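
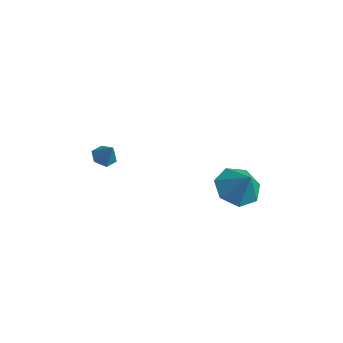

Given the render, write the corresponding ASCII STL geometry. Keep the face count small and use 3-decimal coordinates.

solid 
facet normal -0.550 -0.023 -0.835
outer loop
vertex -1.71 0.814 -3.096
vertex -2.121 0.478 -2.816
vertex -2.164 1.076 -2.804
endloop
endfacet
facet normal 0.564 0.812 0.149
outer loop
vertex -1.71 0.814 -3.096
vertex -2.164 1.076 -2.804
vertex -1.559 0.502 -1.964
endloop
endfacet
facet normal -0.550 -0.023 -0.835
outer loop
vertex -2.164 1.076 -2.804
vertex -2.121 0.478 -2.816
vertex -2.575 0.74 -2.524
endloop
endfacet
facet normal -0.177 0.749 0.639
outer loop
vertex -2.164 1.076 -2.804
vertex -2.575 0.74 -2.524
vertex -1.559 0.502 -1.964
endloop
endfacet
facet normal -0.551 -0.025 -0.834
outer loop
vertex -2.575 0.74 -2.524
vertex -2.121 0.478 -2.816
vertex -2.531 0.142 -2.535
endloop
endfacet
facet normal -0.491 -0.052 0.869
outer loop
vertex -2.575 0.74 -2.524
vertex -2.531 0.142 -2.535
vertex -1.559 0.502 -1.964
endloop
endfacet
facet normal -0.552 -0.024 -0.834
outer loop
vertex -2.531 0.142 -2.535
vertex -2.121 0.478 -2.816
vertex -2.078 -0.12 -2.827
endloop
endfacet
facet normal -0.065 -0.791 0.609
outer loop
vertex -2.531 0.142 -2.535
vertex -2.078 -0.12 -2.827
vertex -1.559 0.502 -1.964
endloop
endfacet
facet normal -0.551 -0.024 -0.834
outer loop
vertex -2.078 -0.12 -2.827
vertex -2.121 0.478 -2.816
vertex -1.667 0.216 -3.108
endloop
endfacet
facet normal 0.676 -0.728 0.118
outer loop
vertex -2.078 -0.12 -2.827
vertex -1.667 0.216 -3.108
vertex -1.559 0.502 -1.964
endloop
endfacet
facet normal -0.550 -0.023 -0.835
outer loop
vertex -1.667 0.216 -3.108
vertex -2.121 0.478 -2.816
vertex -1.71 0.814 -3.096
endloop
endfacet
facet normal 0.991 0.074 -0.112
outer loop
vertex -1.667 0.216 -3.108
vertex -1.71 0.814 -3.096
vertex -1.559 0.502 -1.964
endloop
endfacet
facet normal -0.592 0.047 -0.805
outer loop
vertex 4.255 2.17 -3.297
vertex 3.567 2.752 -2.757
vertex 4.382 3.072 -3.338
endloop
endfacet
facet normal 0.990 -0.141 -0.027
outer loop
vertex 4.255 2.17 -3.297
vertex 4.382 3.072 -3.338
vertex 4.373 2.688 -1.663
endloop
endfacet
facet normal -0.592 0.047 -0.805
outer loop
vertex 4.382 3.072 -3.338
vertex 3.567 2.752 -2.757
vertex 3.895 3.732 -2.941
endloop
endfacet
facet normal 0.833 0.538 0.128
outer loop
vertex 4.382 3.072 -3.338
vertex 3.895 3.732 -2.941
vertex 4.373 2.688 -1.663
endloop
endfacet
facet normal -0.592 0.047 -0.804
outer loop
vertex 3.895 3.732 -2.941
vertex 3.567 2.752 -2.757
vertex 3.162 3.654 -2.406
endloop
endfacet
facet normal 0.304 0.790 0.532
outer loop
vertex 3.895 3.732 -2.941
vertex 3.162 3.654 -2.406
vertex 4.373 2.688 -1.663
endloop
endfacet
facet normal -0.592 0.047 -0.804
outer loop
vertex 3.162 3.654 -2.406
vertex 3.567 2.752 -2.757
vertex 2.734 2.897 -2.135
endloop
endfacet
facet normal -0.199 0.428 0.881
outer loop
vertex 3.162 3.654 -2.406
vertex 2.734 2.897 -2.135
vertex 4.373 2.688 -1.663
endloop
endfacet
facet normal -0.592 0.047 -0.804
outer loop
vertex 2.734 2.897 -2.135
vertex 3.567 2.752 -2.757
vertex 2.934 2.03 -2.333
endloop
endfacet
facet normal -0.298 -0.277 0.913
outer loop
vertex 2.734 2.897 -2.135
vertex 2.934 2.03 -2.333
vertex 4.373 2.688 -1.663
endloop
endfacet
facet normal -0.592 0.047 -0.805
outer loop
vertex 2.934 2.03 -2.333
vertex 3.567 2.752 -2.757
vertex 3.611 1.707 -2.85
endloop
endfacet
facet normal 0.082 -0.793 0.603
outer loop
vertex 2.934 2.03 -2.333
vertex 3.611 1.707 -2.85
vertex 4.373 2.688 -1.663
endloop
endfacet
facet normal -0.592 0.047 -0.805
outer loop
vertex 3.611 1.707 -2.85
vertex 3.567 2.752 -2.757
vertex 4.255 2.17 -3.297
endloop
endfacet
facet normal 0.655 -0.733 0.185
outer loop
vertex 3.611 1.707 -2.85
vertex 4.255 2.17 -3.297
vertex 4.373 2.688 -1.663
endloop
endfacet

endsolid


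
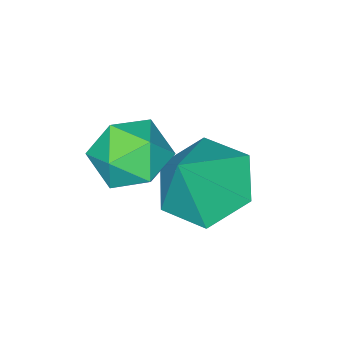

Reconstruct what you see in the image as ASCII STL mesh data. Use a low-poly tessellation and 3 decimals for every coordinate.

solid 
facet normal -0.735 0.389 -0.556
outer loop
vertex 0.828 -1.19 0.727
vertex 0.297 -1.719 1.059
vertex 0.419 -0.988 1.409
endloop
endfacet
facet normal -0.241 0.882 -0.406
outer loop
vertex 0.828 -1.19 0.727
vertex 0.419 -0.988 1.409
vertex 1.215 -0.803 1.338
endloop
endfacet
facet normal 0.387 0.648 -0.656
outer loop
vertex 0.828 -1.19 0.727
vertex 1.215 -0.803 1.338
vertex 1.585 -1.421 0.945
endloop
endfacet
facet normal 0.280 0.011 -0.960
outer loop
vertex 0.828 -1.19 0.727
vertex 1.585 -1.421 0.945
vertex 1.017 -1.987 0.773
endloop
endfacet
facet normal -0.413 -0.150 -0.899
outer loop
vertex 0.828 -1.19 0.727
vertex 1.017 -1.987 0.773
vertex 0.297 -1.719 1.059
endloop
endfacet
facet normal -0.190 0.934 0.304
outer loop
vertex 1.215 -0.803 1.338
vertex 0.419 -0.988 1.409
vertex 0.923 -1.093 2.047
endloop
endfacet
facet normal -0.989 0.136 0.060
outer loop
vertex 0.419 -0.988 1.409
vertex 0.297 -1.719 1.059
vertex 0.355 -1.659 1.875
endloop
endfacet
facet normal -0.469 -0.733 -0.493
outer loop
vertex 0.297 -1.719 1.059
vertex 1.017 -1.987 0.773
vertex 0.725 -2.277 1.482
endloop
endfacet
facet normal 0.651 -0.474 -0.593
outer loop
vertex 1.017 -1.987 0.773
vertex 1.585 -1.421 0.945
vertex 1.521 -2.092 1.411
endloop
endfacet
facet normal 0.825 0.557 -0.100
outer loop
vertex 1.585 -1.421 0.945
vertex 1.215 -0.803 1.338
vertex 1.643 -1.361 1.761
endloop
endfacet
facet normal -0.280 -0.011 0.960
outer loop
vertex 1.112 -1.89 2.093
vertex 0.923 -1.093 2.047
vertex 0.355 -1.659 1.875
endloop
endfacet
facet normal -0.387 -0.648 0.656
outer loop
vertex 1.112 -1.89 2.093
vertex 0.355 -1.659 1.875
vertex 0.725 -2.277 1.482
endloop
endfacet
facet normal 0.241 -0.882 0.406
outer loop
vertex 1.112 -1.89 2.093
vertex 0.725 -2.277 1.482
vertex 1.521 -2.092 1.411
endloop
endfacet
facet normal 0.735 -0.389 0.556
outer loop
vertex 1.112 -1.89 2.093
vertex 1.521 -2.092 1.411
vertex 1.643 -1.361 1.761
endloop
endfacet
facet normal 0.413 0.150 0.899
outer loop
vertex 1.112 -1.89 2.093
vertex 1.643 -1.361 1.761
vertex 0.923 -1.093 2.047
endloop
endfacet
facet normal -0.651 0.474 0.593
outer loop
vertex 0.355 -1.659 1.875
vertex 0.923 -1.093 2.047
vertex 0.419 -0.988 1.409
endloop
endfacet
facet normal -0.825 -0.557 0.100
outer loop
vertex 0.725 -2.277 1.482
vertex 0.355 -1.659 1.875
vertex 0.297 -1.719 1.059
endloop
endfacet
facet normal 0.190 -0.934 -0.304
outer loop
vertex 1.521 -2.092 1.411
vertex 0.725 -2.277 1.482
vertex 1.017 -1.987 0.773
endloop
endfacet
facet normal 0.989 -0.136 -0.060
outer loop
vertex 1.643 -1.361 1.761
vertex 1.521 -2.092 1.411
vertex 1.585 -1.421 0.945
endloop
endfacet
facet normal 0.469 0.733 0.493
outer loop
vertex 0.923 -1.093 2.047
vertex 1.643 -1.361 1.761
vertex 1.215 -0.803 1.338
endloop
endfacet
facet normal -0.548 -0.054 -0.835
outer loop
vertex 0.088 -0.536 -0.79
vertex -0.534 -1.178 -0.341
vertex -0.708 -0.195 -0.29
endloop
endfacet
facet normal 0.504 0.832 0.234
outer loop
vertex 0.088 -0.536 -0.79
vertex -0.708 -0.195 -0.29
vertex 0.254 -1.102 0.861
endloop
endfacet
facet normal -0.547 -0.053 -0.836
outer loop
vertex -0.708 -0.195 -0.29
vertex -0.534 -1.178 -0.341
vertex -1.33 -0.837 0.158
endloop
endfacet
facet normal -0.198 0.683 0.703
outer loop
vertex -0.708 -0.195 -0.29
vertex -1.33 -0.837 0.158
vertex 0.254 -1.102 0.861
endloop
endfacet
facet normal -0.547 -0.053 -0.836
outer loop
vertex -1.33 -0.837 0.158
vertex -0.534 -1.178 -0.341
vertex -1.156 -1.82 0.107
endloop
endfacet
facet normal -0.420 -0.121 0.900
outer loop
vertex -1.33 -0.837 0.158
vertex -1.156 -1.82 0.107
vertex 0.254 -1.102 0.861
endloop
endfacet
facet normal -0.547 -0.053 -0.835
outer loop
vertex -1.156 -1.82 0.107
vertex -0.534 -1.178 -0.341
vertex -0.36 -2.162 -0.393
endloop
endfacet
facet normal 0.060 -0.777 0.627
outer loop
vertex -1.156 -1.82 0.107
vertex -0.36 -2.162 -0.393
vertex 0.254 -1.102 0.861
endloop
endfacet
facet normal -0.547 -0.053 -0.835
outer loop
vertex -0.36 -2.162 -0.393
vertex -0.534 -1.178 -0.341
vertex 0.262 -1.52 -0.841
endloop
endfacet
facet normal 0.762 -0.628 0.158
outer loop
vertex -0.36 -2.162 -0.393
vertex 0.262 -1.52 -0.841
vertex 0.254 -1.102 0.861
endloop
endfacet
facet normal -0.548 -0.054 -0.835
outer loop
vertex 0.262 -1.52 -0.841
vertex -0.534 -1.178 -0.341
vertex 0.088 -0.536 -0.79
endloop
endfacet
facet normal 0.984 0.176 -0.039
outer loop
vertex 0.262 -1.52 -0.841
vertex 0.088 -0.536 -0.79
vertex 0.254 -1.102 0.861
endloop
endfacet

endsolid


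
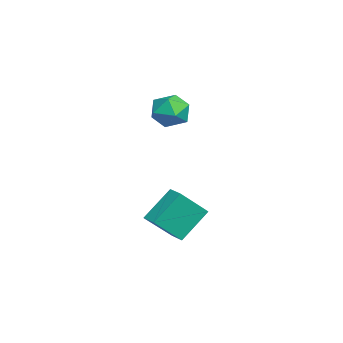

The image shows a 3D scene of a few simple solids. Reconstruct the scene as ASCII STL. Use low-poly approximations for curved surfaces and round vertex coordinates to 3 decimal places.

solid 
facet normal -0.908 0.322 0.269
outer loop
vertex -2.072 2.554 2.528
vertex -2.421 1.519 2.59
vertex -1.988 2.004 3.469
endloop
endfacet
facet normal -0.402 0.774 0.489
outer loop
vertex -2.072 2.554 2.528
vertex -1.988 2.004 3.469
vertex -1.166 2.642 3.134
endloop
endfacet
facet normal -0.040 0.996 -0.085
outer loop
vertex -2.072 2.554 2.528
vertex -1.166 2.642 3.134
vertex -1.09 2.552 2.046
endloop
endfacet
facet normal -0.322 0.679 -0.659
outer loop
vertex -2.072 2.554 2.528
vertex -1.09 2.552 2.046
vertex -1.866 1.858 1.71
endloop
endfacet
facet normal -0.859 0.263 -0.440
outer loop
vertex -2.072 2.554 2.528
vertex -1.866 1.858 1.71
vertex -2.421 1.519 2.59
endloop
endfacet
facet normal 0.048 0.415 0.909
outer loop
vertex -1.166 2.642 3.134
vertex -1.988 2.004 3.469
vertex -0.954 1.662 3.57
endloop
endfacet
facet normal -0.770 -0.317 0.554
outer loop
vertex -1.988 2.004 3.469
vertex -2.421 1.519 2.59
vertex -1.73 0.968 3.234
endloop
endfacet
facet normal -0.690 -0.414 -0.594
outer loop
vertex -2.421 1.519 2.59
vertex -1.866 1.858 1.71
vertex -1.654 0.878 2.146
endloop
endfacet
facet normal 0.179 0.260 -0.949
outer loop
vertex -1.866 1.858 1.71
vertex -1.09 2.552 2.046
vertex -0.832 1.516 1.811
endloop
endfacet
facet normal 0.634 0.773 -0.020
outer loop
vertex -1.09 2.552 2.046
vertex -1.166 2.642 3.134
vertex -0.399 2.001 2.69
endloop
endfacet
facet normal 0.322 -0.679 0.659
outer loop
vertex -0.748 0.966 2.752
vertex -0.954 1.662 3.57
vertex -1.73 0.968 3.234
endloop
endfacet
facet normal 0.040 -0.996 0.085
outer loop
vertex -0.748 0.966 2.752
vertex -1.73 0.968 3.234
vertex -1.654 0.878 2.146
endloop
endfacet
facet normal 0.402 -0.774 -0.489
outer loop
vertex -0.748 0.966 2.752
vertex -1.654 0.878 2.146
vertex -0.832 1.516 1.811
endloop
endfacet
facet normal 0.908 -0.322 -0.269
outer loop
vertex -0.748 0.966 2.752
vertex -0.832 1.516 1.811
vertex -0.399 2.001 2.69
endloop
endfacet
facet normal 0.859 -0.263 0.440
outer loop
vertex -0.748 0.966 2.752
vertex -0.399 2.001 2.69
vertex -0.954 1.662 3.57
endloop
endfacet
facet normal -0.179 -0.260 0.949
outer loop
vertex -1.73 0.968 3.234
vertex -0.954 1.662 3.57
vertex -1.988 2.004 3.469
endloop
endfacet
facet normal -0.634 -0.773 0.020
outer loop
vertex -1.654 0.878 2.146
vertex -1.73 0.968 3.234
vertex -2.421 1.519 2.59
endloop
endfacet
facet normal -0.048 -0.415 -0.909
outer loop
vertex -0.832 1.516 1.811
vertex -1.654 0.878 2.146
vertex -1.866 1.858 1.71
endloop
endfacet
facet normal 0.770 0.317 -0.554
outer loop
vertex -0.399 2.001 2.69
vertex -0.832 1.516 1.811
vertex -1.09 2.552 2.046
endloop
endfacet
facet normal 0.690 0.414 0.594
outer loop
vertex -0.954 1.662 3.57
vertex -0.399 2.001 2.69
vertex -1.166 2.642 3.134
endloop
endfacet
facet normal -0.397 0.584 0.708
outer loop
vertex 1.499 1.765 -1.249
vertex 2.238 2.222 -1.212
vertex 0.776 3.051 -2.715
endloop
endfacet
facet normal -0.849 -0.526 -0.043
outer loop
vertex 1.602 1.838 -4.188
vertex 1.499 1.765 -1.249
vertex 0.776 3.051 -2.715
endloop
endfacet
facet normal -0.397 0.584 0.708
outer loop
vertex 0.776 3.051 -2.715
vertex 2.238 2.222 -1.212
vertex 1.515 3.509 -2.678
endloop
endfacet
facet normal -0.348 0.619 -0.704
outer loop
vertex 1.515 3.509 -2.678
vertex 1.602 1.838 -4.188
vertex 0.776 3.051 -2.715
endloop
endfacet
facet normal 0.347 -0.619 0.704
outer loop
vertex 1.499 1.765 -1.249
vertex 3.064 1.009 -2.685
vertex 2.238 2.222 -1.212
endloop
endfacet
facet normal -0.849 -0.526 -0.043
outer loop
vertex 2.325 0.551 -2.722
vertex 1.499 1.765 -1.249
vertex 1.602 1.838 -4.188
endloop
endfacet
facet normal 0.348 -0.618 0.705
outer loop
vertex 2.325 0.551 -2.722
vertex 3.064 1.009 -2.685
vertex 1.499 1.765 -1.249
endloop
endfacet
facet normal 0.849 0.526 0.043
outer loop
vertex 2.238 2.222 -1.212
vertex 3.064 1.009 -2.685
vertex 1.515 3.509 -2.678
endloop
endfacet
facet normal -0.347 0.619 -0.705
outer loop
vertex 2.341 2.295 -4.151
vertex 1.602 1.838 -4.188
vertex 1.515 3.509 -2.678
endloop
endfacet
facet normal 0.849 0.526 0.043
outer loop
vertex 1.515 3.509 -2.678
vertex 3.064 1.009 -2.685
vertex 2.341 2.295 -4.151
endloop
endfacet
facet normal 0.397 -0.584 -0.708
outer loop
vertex 2.341 2.295 -4.151
vertex 2.325 0.551 -2.722
vertex 1.602 1.838 -4.188
endloop
endfacet
facet normal 0.397 -0.584 -0.708
outer loop
vertex 3.064 1.009 -2.685
vertex 2.325 0.551 -2.722
vertex 2.341 2.295 -4.151
endloop
endfacet

endsolid


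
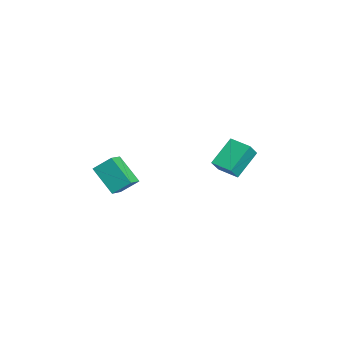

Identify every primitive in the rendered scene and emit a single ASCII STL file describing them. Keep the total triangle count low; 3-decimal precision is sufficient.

solid 
facet normal -0.607 -0.455 0.651
outer loop
vertex -1.929 -3.927 1.765
vertex -1.777 -3.039 2.528
vertex -2.745 -3.431 1.351
endloop
endfacet
facet normal -0.129 -0.752 -0.646
outer loop
vertex -1.663 -2.621 0.192
vertex -1.929 -3.927 1.765
vertex -2.745 -3.431 1.351
endloop
endfacet
facet normal -0.608 -0.455 0.651
outer loop
vertex -2.745 -3.431 1.351
vertex -1.777 -3.039 2.528
vertex -2.592 -2.543 2.114
endloop
endfacet
facet normal -0.784 0.477 -0.398
outer loop
vertex -2.592 -2.543 2.114
vertex -1.663 -2.621 0.192
vertex -2.745 -3.431 1.351
endloop
endfacet
facet normal 0.784 -0.477 0.399
outer loop
vertex -1.929 -3.927 1.765
vertex -0.695 -2.229 1.369
vertex -1.777 -3.039 2.528
endloop
endfacet
facet normal -0.129 -0.752 -0.646
outer loop
vertex -0.848 -3.117 0.606
vertex -1.929 -3.927 1.765
vertex -1.663 -2.621 0.192
endloop
endfacet
facet normal 0.784 -0.477 0.398
outer loop
vertex -0.848 -3.117 0.606
vertex -0.695 -2.229 1.369
vertex -1.929 -3.927 1.765
endloop
endfacet
facet normal 0.129 0.752 0.646
outer loop
vertex -1.777 -3.039 2.528
vertex -0.695 -2.229 1.369
vertex -2.592 -2.543 2.114
endloop
endfacet
facet normal -0.784 0.476 -0.398
outer loop
vertex -1.511 -1.733 0.955
vertex -1.663 -2.621 0.192
vertex -2.592 -2.543 2.114
endloop
endfacet
facet normal 0.129 0.752 0.646
outer loop
vertex -2.592 -2.543 2.114
vertex -0.695 -2.229 1.369
vertex -1.511 -1.733 0.955
endloop
endfacet
facet normal 0.608 0.455 -0.651
outer loop
vertex -1.511 -1.733 0.955
vertex -0.848 -3.117 0.606
vertex -1.663 -2.621 0.192
endloop
endfacet
facet normal 0.607 0.455 -0.651
outer loop
vertex -0.695 -2.229 1.369
vertex -0.848 -3.117 0.606
vertex -1.511 -1.733 0.955
endloop
endfacet
facet normal -0.474 0.605 0.640
outer loop
vertex -2.878 2.913 2.781
vertex -2.004 3.727 2.658
vertex -3.399 3.351 1.981
endloop
endfacet
facet normal -0.728 -0.678 0.103
outer loop
vertex -2.556 2.273 0.842
vertex -2.878 2.913 2.781
vertex -3.399 3.351 1.981
endloop
endfacet
facet normal -0.474 0.605 0.640
outer loop
vertex -3.399 3.351 1.981
vertex -2.004 3.727 2.658
vertex -2.525 4.165 1.858
endloop
endfacet
facet normal -0.496 0.417 -0.762
outer loop
vertex -2.525 4.165 1.858
vertex -2.556 2.273 0.842
vertex -3.399 3.351 1.981
endloop
endfacet
facet normal 0.496 -0.417 0.762
outer loop
vertex -2.878 2.913 2.781
vertex -1.161 2.649 1.519
vertex -2.004 3.727 2.658
endloop
endfacet
facet normal -0.728 -0.678 0.103
outer loop
vertex -2.035 1.835 1.642
vertex -2.878 2.913 2.781
vertex -2.556 2.273 0.842
endloop
endfacet
facet normal 0.496 -0.417 0.762
outer loop
vertex -2.035 1.835 1.642
vertex -1.161 2.649 1.519
vertex -2.878 2.913 2.781
endloop
endfacet
facet normal 0.728 0.678 -0.103
outer loop
vertex -2.004 3.727 2.658
vertex -1.161 2.649 1.519
vertex -2.525 4.165 1.858
endloop
endfacet
facet normal -0.496 0.417 -0.762
outer loop
vertex -1.682 3.087 0.719
vertex -2.556 2.273 0.842
vertex -2.525 4.165 1.858
endloop
endfacet
facet normal 0.728 0.678 -0.103
outer loop
vertex -2.525 4.165 1.858
vertex -1.161 2.649 1.519
vertex -1.682 3.087 0.719
endloop
endfacet
facet normal 0.474 -0.605 -0.640
outer loop
vertex -1.682 3.087 0.719
vertex -2.035 1.835 1.642
vertex -2.556 2.273 0.842
endloop
endfacet
facet normal 0.474 -0.605 -0.640
outer loop
vertex -1.161 2.649 1.519
vertex -2.035 1.835 1.642
vertex -1.682 3.087 0.719
endloop
endfacet

endsolid


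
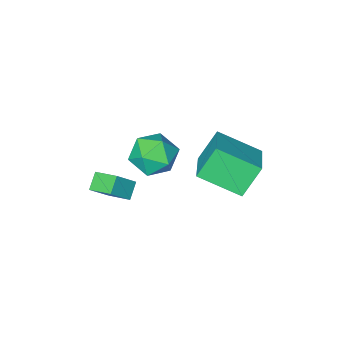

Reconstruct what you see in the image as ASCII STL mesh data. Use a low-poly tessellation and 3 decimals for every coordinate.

solid 
facet normal -0.531 -0.765 -0.366
outer loop
vertex -1.617 -0.95 3.811
vertex -2.921 0.378 2.927
vertex -0.704 -0.944 2.473
endloop
endfacet
facet normal 0.633 -0.644 0.429
outer loop
vertex 0.341 0.562 3.193
vertex -1.617 -0.95 3.811
vertex -0.704 -0.944 2.473
endloop
endfacet
facet normal -0.531 -0.765 -0.365
outer loop
vertex -0.704 -0.944 2.473
vertex -2.921 0.378 2.927
vertex -2.008 0.383 1.589
endloop
endfacet
facet normal 0.564 0.004 -0.826
outer loop
vertex -2.008 0.383 1.589
vertex 0.341 0.562 3.193
vertex -0.704 -0.944 2.473
endloop
endfacet
facet normal -0.564 -0.004 0.826
outer loop
vertex -1.617 -0.95 3.811
vertex -1.876 1.884 3.647
vertex -2.921 0.378 2.927
endloop
endfacet
facet normal 0.633 -0.644 0.430
outer loop
vertex -0.572 0.557 4.531
vertex -1.617 -0.95 3.811
vertex 0.341 0.562 3.193
endloop
endfacet
facet normal -0.564 -0.004 0.826
outer loop
vertex -0.572 0.557 4.531
vertex -1.876 1.884 3.647
vertex -1.617 -0.95 3.811
endloop
endfacet
facet normal -0.633 0.644 -0.429
outer loop
vertex -2.921 0.378 2.927
vertex -1.876 1.884 3.647
vertex -2.008 0.383 1.589
endloop
endfacet
facet normal 0.564 0.004 -0.826
outer loop
vertex -0.963 1.89 2.309
vertex 0.341 0.562 3.193
vertex -2.008 0.383 1.589
endloop
endfacet
facet normal -0.633 0.644 -0.429
outer loop
vertex -2.008 0.383 1.589
vertex -1.876 1.884 3.647
vertex -0.963 1.89 2.309
endloop
endfacet
facet normal 0.531 0.765 0.365
outer loop
vertex -0.963 1.89 2.309
vertex -0.572 0.557 4.531
vertex 0.341 0.562 3.193
endloop
endfacet
facet normal 0.531 0.765 0.365
outer loop
vertex -1.876 1.884 3.647
vertex -0.572 0.557 4.531
vertex -0.963 1.89 2.309
endloop
endfacet
facet normal 0.203 0.682 0.703
outer loop
vertex -0.424 -2.752 0.635
vertex -0.61 -3.552 1.465
vertex 0.46 -3.411 1.019
endloop
endfacet
facet normal 0.565 0.818 0.103
outer loop
vertex -0.424 -2.752 0.635
vertex 0.46 -3.411 1.019
vertex 0.349 -3.191 -0.121
endloop
endfacet
facet normal 0.094 0.900 -0.427
outer loop
vertex -0.424 -2.752 0.635
vertex 0.349 -3.191 -0.121
vertex -0.788 -3.196 -0.381
endloop
endfacet
facet normal -0.561 0.813 -0.154
outer loop
vertex -0.424 -2.752 0.635
vertex -0.788 -3.196 -0.381
vertex -1.381 -3.419 0.599
endloop
endfacet
facet normal -0.494 0.679 0.544
outer loop
vertex -0.424 -2.752 0.635
vertex -1.381 -3.419 0.599
vertex -0.61 -3.552 1.465
endloop
endfacet
facet normal 0.968 0.248 -0.046
outer loop
vertex 0.349 -3.191 -0.121
vertex 0.46 -3.411 1.019
vertex 0.641 -4.261 0.241
endloop
endfacet
facet normal 0.382 0.027 0.924
outer loop
vertex 0.46 -3.411 1.019
vertex -0.61 -3.552 1.465
vertex 0.048 -4.484 1.221
endloop
endfacet
facet normal -0.745 0.022 0.667
outer loop
vertex -0.61 -3.552 1.465
vertex -1.381 -3.419 0.599
vertex -1.089 -4.489 0.961
endloop
endfacet
facet normal -0.854 0.241 -0.462
outer loop
vertex -1.381 -3.419 0.599
vertex -0.788 -3.196 -0.381
vertex -1.2 -4.269 -0.179
endloop
endfacet
facet normal 0.205 0.381 -0.902
outer loop
vertex -0.788 -3.196 -0.381
vertex 0.349 -3.191 -0.121
vertex -0.13 -4.128 -0.625
endloop
endfacet
facet normal 0.561 -0.813 0.154
outer loop
vertex -0.316 -4.928 0.205
vertex 0.641 -4.261 0.241
vertex 0.048 -4.484 1.221
endloop
endfacet
facet normal -0.094 -0.900 0.427
outer loop
vertex -0.316 -4.928 0.205
vertex 0.048 -4.484 1.221
vertex -1.089 -4.489 0.961
endloop
endfacet
facet normal -0.565 -0.818 -0.103
outer loop
vertex -0.316 -4.928 0.205
vertex -1.089 -4.489 0.961
vertex -1.2 -4.269 -0.179
endloop
endfacet
facet normal -0.203 -0.682 -0.703
outer loop
vertex -0.316 -4.928 0.205
vertex -1.2 -4.269 -0.179
vertex -0.13 -4.128 -0.625
endloop
endfacet
facet normal 0.494 -0.679 -0.544
outer loop
vertex -0.316 -4.928 0.205
vertex -0.13 -4.128 -0.625
vertex 0.641 -4.261 0.241
endloop
endfacet
facet normal 0.854 -0.241 0.462
outer loop
vertex 0.048 -4.484 1.221
vertex 0.641 -4.261 0.241
vertex 0.46 -3.411 1.019
endloop
endfacet
facet normal -0.205 -0.381 0.902
outer loop
vertex -1.089 -4.489 0.961
vertex 0.048 -4.484 1.221
vertex -0.61 -3.552 1.465
endloop
endfacet
facet normal -0.968 -0.248 0.046
outer loop
vertex -1.2 -4.269 -0.179
vertex -1.089 -4.489 0.961
vertex -1.381 -3.419 0.599
endloop
endfacet
facet normal -0.382 -0.027 -0.924
outer loop
vertex -0.13 -4.128 -0.625
vertex -1.2 -4.269 -0.179
vertex -0.788 -3.196 -0.381
endloop
endfacet
facet normal 0.745 -0.022 -0.667
outer loop
vertex 0.641 -4.261 0.241
vertex -0.13 -4.128 -0.625
vertex 0.349 -3.191 -0.121
endloop
endfacet
facet normal -0.707 0.013 -0.707
outer loop
vertex 1.431 -4.058 -0.426
vertex 1.018 -2.983 0.007
vertex 1.991 -3.62 -0.978
endloop
endfacet
facet normal 0.336 -0.874 -0.352
outer loop
vertex 2.882 -3.637 -0.087
vertex 1.431 -4.058 -0.426
vertex 1.991 -3.62 -0.978
endloop
endfacet
facet normal -0.707 0.013 -0.707
outer loop
vertex 1.991 -3.62 -0.978
vertex 1.018 -2.983 0.007
vertex 1.578 -2.545 -0.545
endloop
endfacet
facet normal 0.623 0.486 -0.613
outer loop
vertex 1.578 -2.545 -0.545
vertex 2.882 -3.637 -0.087
vertex 1.991 -3.62 -0.978
endloop
endfacet
facet normal -0.623 -0.486 0.613
outer loop
vertex 1.431 -4.058 -0.426
vertex 1.909 -3.0 0.898
vertex 1.018 -2.983 0.007
endloop
endfacet
facet normal 0.336 -0.874 -0.352
outer loop
vertex 2.322 -4.075 0.465
vertex 1.431 -4.058 -0.426
vertex 2.882 -3.637 -0.087
endloop
endfacet
facet normal -0.623 -0.486 0.613
outer loop
vertex 2.322 -4.075 0.465
vertex 1.909 -3.0 0.898
vertex 1.431 -4.058 -0.426
endloop
endfacet
facet normal -0.336 0.874 0.352
outer loop
vertex 1.018 -2.983 0.007
vertex 1.909 -3.0 0.898
vertex 1.578 -2.545 -0.545
endloop
endfacet
facet normal 0.623 0.486 -0.613
outer loop
vertex 2.469 -2.562 0.346
vertex 2.882 -3.637 -0.087
vertex 1.578 -2.545 -0.545
endloop
endfacet
facet normal -0.336 0.874 0.352
outer loop
vertex 1.578 -2.545 -0.545
vertex 1.909 -3.0 0.898
vertex 2.469 -2.562 0.346
endloop
endfacet
facet normal 0.707 -0.013 0.707
outer loop
vertex 2.469 -2.562 0.346
vertex 2.322 -4.075 0.465
vertex 2.882 -3.637 -0.087
endloop
endfacet
facet normal 0.707 -0.013 0.707
outer loop
vertex 1.909 -3.0 0.898
vertex 2.322 -4.075 0.465
vertex 2.469 -2.562 0.346
endloop
endfacet

endsolid


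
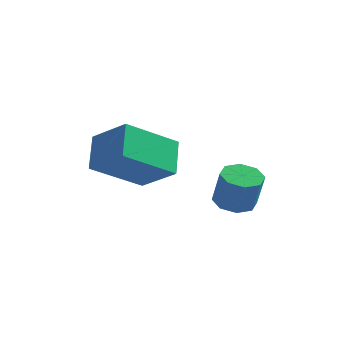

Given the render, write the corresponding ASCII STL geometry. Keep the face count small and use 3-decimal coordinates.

solid 
facet normal -0.262 0.174 -0.949
outer loop
vertex 3.431 2.608 0.213
vertex 2.748 2.79 0.435
vertex 3.38 3.16 0.328
endloop
endfacet
facet normal 0.961 0.139 -0.241
outer loop
vertex 3.431 2.608 0.213
vertex 3.38 3.16 0.328
vertex 3.794 2.369 1.523
endloop
endfacet
facet normal 0.961 0.139 -0.241
outer loop
vertex 3.794 2.369 1.523
vertex 3.38 3.16 0.328
vertex 3.743 2.921 1.638
endloop
endfacet
facet normal 0.263 -0.173 0.949
outer loop
vertex 3.794 2.369 1.523
vertex 3.743 2.921 1.638
vertex 3.112 2.55 1.745
endloop
endfacet
facet normal -0.263 0.174 -0.949
outer loop
vertex 3.38 3.16 0.328
vertex 2.748 2.79 0.435
vertex 2.959 3.495 0.506
endloop
endfacet
facet normal 0.615 0.788 -0.027
outer loop
vertex 3.38 3.16 0.328
vertex 2.959 3.495 0.506
vertex 3.743 2.921 1.638
endloop
endfacet
facet normal 0.615 0.788 -0.027
outer loop
vertex 3.743 2.921 1.638
vertex 2.959 3.495 0.506
vertex 3.322 3.256 1.815
endloop
endfacet
facet normal 0.262 -0.172 0.950
outer loop
vertex 3.743 2.921 1.638
vertex 3.322 3.256 1.815
vertex 3.112 2.55 1.745
endloop
endfacet
facet normal -0.262 0.174 -0.949
outer loop
vertex 2.959 3.495 0.506
vertex 2.748 2.79 0.435
vertex 2.415 3.417 0.642
endloop
endfacet
facet normal -0.089 0.975 0.203
outer loop
vertex 2.959 3.495 0.506
vertex 2.415 3.417 0.642
vertex 3.322 3.256 1.815
endloop
endfacet
facet normal -0.089 0.975 0.203
outer loop
vertex 3.322 3.256 1.815
vertex 2.415 3.417 0.642
vertex 2.778 3.178 1.952
endloop
endfacet
facet normal 0.264 -0.173 0.949
outer loop
vertex 3.322 3.256 1.815
vertex 2.778 3.178 1.952
vertex 3.112 2.55 1.745
endloop
endfacet
facet normal -0.263 0.174 -0.949
outer loop
vertex 2.415 3.417 0.642
vertex 2.748 2.79 0.435
vertex 2.066 2.971 0.657
endloop
endfacet
facet normal -0.743 0.592 0.314
outer loop
vertex 2.415 3.417 0.642
vertex 2.066 2.971 0.657
vertex 2.778 3.178 1.952
endloop
endfacet
facet normal -0.743 0.592 0.314
outer loop
vertex 2.778 3.178 1.952
vertex 2.066 2.971 0.657
vertex 2.429 2.732 1.967
endloop
endfacet
facet normal 0.262 -0.173 0.949
outer loop
vertex 2.778 3.178 1.952
vertex 2.429 2.732 1.967
vertex 3.112 2.55 1.745
endloop
endfacet
facet normal -0.263 0.173 -0.949
outer loop
vertex 2.066 2.971 0.657
vertex 2.748 2.79 0.435
vertex 2.117 2.419 0.542
endloop
endfacet
facet normal -0.961 -0.139 0.241
outer loop
vertex 2.066 2.971 0.657
vertex 2.117 2.419 0.542
vertex 2.429 2.732 1.967
endloop
endfacet
facet normal -0.961 -0.139 0.241
outer loop
vertex 2.429 2.732 1.967
vertex 2.117 2.419 0.542
vertex 2.48 2.18 1.852
endloop
endfacet
facet normal 0.262 -0.174 0.949
outer loop
vertex 2.429 2.732 1.967
vertex 2.48 2.18 1.852
vertex 3.112 2.55 1.745
endloop
endfacet
facet normal -0.262 0.172 -0.950
outer loop
vertex 2.117 2.419 0.542
vertex 2.748 2.79 0.435
vertex 2.538 2.084 0.365
endloop
endfacet
facet normal -0.615 -0.788 0.027
outer loop
vertex 2.117 2.419 0.542
vertex 2.538 2.084 0.365
vertex 2.48 2.18 1.852
endloop
endfacet
facet normal -0.615 -0.788 0.027
outer loop
vertex 2.48 2.18 1.852
vertex 2.538 2.084 0.365
vertex 2.901 1.845 1.674
endloop
endfacet
facet normal 0.263 -0.174 0.949
outer loop
vertex 2.48 2.18 1.852
vertex 2.901 1.845 1.674
vertex 3.112 2.55 1.745
endloop
endfacet
facet normal -0.264 0.173 -0.949
outer loop
vertex 2.538 2.084 0.365
vertex 2.748 2.79 0.435
vertex 3.082 2.162 0.228
endloop
endfacet
facet normal 0.089 -0.975 -0.203
outer loop
vertex 2.538 2.084 0.365
vertex 3.082 2.162 0.228
vertex 2.901 1.845 1.674
endloop
endfacet
facet normal 0.089 -0.975 -0.203
outer loop
vertex 2.901 1.845 1.674
vertex 3.082 2.162 0.228
vertex 3.445 1.923 1.538
endloop
endfacet
facet normal 0.262 -0.174 0.949
outer loop
vertex 2.901 1.845 1.674
vertex 3.445 1.923 1.538
vertex 3.112 2.55 1.745
endloop
endfacet
facet normal -0.262 0.173 -0.949
outer loop
vertex 3.082 2.162 0.228
vertex 2.748 2.79 0.435
vertex 3.431 2.608 0.213
endloop
endfacet
facet normal 0.743 -0.592 -0.314
outer loop
vertex 3.082 2.162 0.228
vertex 3.431 2.608 0.213
vertex 3.445 1.923 1.538
endloop
endfacet
facet normal 0.743 -0.592 -0.314
outer loop
vertex 3.445 1.923 1.538
vertex 3.431 2.608 0.213
vertex 3.794 2.369 1.523
endloop
endfacet
facet normal 0.263 -0.174 0.949
outer loop
vertex 3.445 1.923 1.538
vertex 3.794 2.369 1.523
vertex 3.112 2.55 1.745
endloop
endfacet
facet normal -0.808 0.207 -0.552
outer loop
vertex -0.338 -1.402 3.016
vertex -0.703 -0.402 3.926
vertex 0.782 0.016 1.907
endloop
endfacet
facet normal 0.260 -0.714 -0.650
outer loop
vertex 2.083 -0.318 2.794
vertex -0.338 -1.402 3.016
vertex 0.782 0.016 1.907
endloop
endfacet
facet normal -0.808 0.207 -0.551
outer loop
vertex 0.782 0.016 1.907
vertex -0.703 -0.402 3.926
vertex 0.417 1.015 2.817
endloop
endfacet
facet normal 0.528 0.669 -0.523
outer loop
vertex 0.417 1.015 2.817
vertex 2.083 -0.318 2.794
vertex 0.782 0.016 1.907
endloop
endfacet
facet normal -0.528 -0.669 0.523
outer loop
vertex -0.338 -1.402 3.016
vertex 0.598 -0.736 4.813
vertex -0.703 -0.402 3.926
endloop
endfacet
facet normal 0.260 -0.714 -0.650
outer loop
vertex 0.963 -1.735 3.903
vertex -0.338 -1.402 3.016
vertex 2.083 -0.318 2.794
endloop
endfacet
facet normal -0.528 -0.669 0.523
outer loop
vertex 0.963 -1.735 3.903
vertex 0.598 -0.736 4.813
vertex -0.338 -1.402 3.016
endloop
endfacet
facet normal -0.260 0.714 0.650
outer loop
vertex -0.703 -0.402 3.926
vertex 0.598 -0.736 4.813
vertex 0.417 1.015 2.817
endloop
endfacet
facet normal 0.528 0.669 -0.523
outer loop
vertex 1.718 0.682 3.704
vertex 2.083 -0.318 2.794
vertex 0.417 1.015 2.817
endloop
endfacet
facet normal -0.260 0.714 0.650
outer loop
vertex 0.417 1.015 2.817
vertex 0.598 -0.736 4.813
vertex 1.718 0.682 3.704
endloop
endfacet
facet normal 0.808 -0.207 0.552
outer loop
vertex 1.718 0.682 3.704
vertex 0.963 -1.735 3.903
vertex 2.083 -0.318 2.794
endloop
endfacet
facet normal 0.808 -0.207 0.551
outer loop
vertex 0.598 -0.736 4.813
vertex 0.963 -1.735 3.903
vertex 1.718 0.682 3.704
endloop
endfacet

endsolid


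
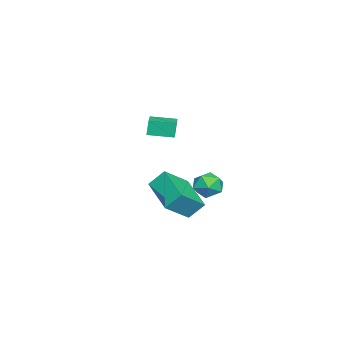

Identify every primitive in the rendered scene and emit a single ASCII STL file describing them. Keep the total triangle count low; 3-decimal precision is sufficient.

solid 
facet normal -0.960 -0.220 -0.176
outer loop
vertex -3.095 -4.415 3.011
vertex -3.37 -3.1 2.87
vertex -2.92 -4.472 2.13
endloop
endfacet
facet normal 0.203 -0.974 0.103
outer loop
vertex -1.73 -4.2 2.35
vertex -3.095 -4.415 3.011
vertex -2.92 -4.472 2.13
endloop
endfacet
facet normal -0.959 -0.219 -0.177
outer loop
vertex -2.92 -4.472 2.13
vertex -3.37 -3.1 2.87
vertex -3.194 -3.158 1.99
endloop
endfacet
facet normal 0.195 -0.064 -0.979
outer loop
vertex -3.194 -3.158 1.99
vertex -1.73 -4.2 2.35
vertex -2.92 -4.472 2.13
endloop
endfacet
facet normal -0.196 0.064 0.979
outer loop
vertex -3.095 -4.415 3.011
vertex -2.18 -2.828 3.09
vertex -3.37 -3.1 2.87
endloop
endfacet
facet normal 0.204 -0.973 0.105
outer loop
vertex -1.906 -4.142 3.23
vertex -3.095 -4.415 3.011
vertex -1.73 -4.2 2.35
endloop
endfacet
facet normal -0.195 0.064 0.979
outer loop
vertex -1.906 -4.142 3.23
vertex -2.18 -2.828 3.09
vertex -3.095 -4.415 3.011
endloop
endfacet
facet normal -0.203 0.974 -0.105
outer loop
vertex -3.37 -3.1 2.87
vertex -2.18 -2.828 3.09
vertex -3.194 -3.158 1.99
endloop
endfacet
facet normal 0.195 -0.064 -0.979
outer loop
vertex -2.005 -2.885 2.209
vertex -1.73 -4.2 2.35
vertex -3.194 -3.158 1.99
endloop
endfacet
facet normal -0.204 0.973 -0.104
outer loop
vertex -3.194 -3.158 1.99
vertex -2.18 -2.828 3.09
vertex -2.005 -2.885 2.209
endloop
endfacet
facet normal 0.959 0.220 0.177
outer loop
vertex -2.005 -2.885 2.209
vertex -1.906 -4.142 3.23
vertex -1.73 -4.2 2.35
endloop
endfacet
facet normal 0.960 0.219 0.176
outer loop
vertex -2.18 -2.828 3.09
vertex -1.906 -4.142 3.23
vertex -2.005 -2.885 2.209
endloop
endfacet
facet normal -0.821 0.331 -0.465
outer loop
vertex 0.649 -0.227 -0.119
vertex 0.171 -0.686 0.399
vertex 0.374 0.105 0.603
endloop
endfacet
facet normal -0.299 0.818 -0.490
outer loop
vertex 0.649 -0.227 -0.119
vertex 0.374 0.105 0.603
vertex 1.164 0.243 0.351
endloop
endfacet
facet normal 0.264 0.522 -0.811
outer loop
vertex 0.649 -0.227 -0.119
vertex 1.164 0.243 0.351
vertex 1.45 -0.461 -0.009
endloop
endfacet
facet normal 0.092 -0.148 -0.985
outer loop
vertex 0.649 -0.227 -0.119
vertex 1.45 -0.461 -0.009
vertex 0.836 -1.035 0.02
endloop
endfacet
facet normal -0.579 -0.267 -0.771
outer loop
vertex 0.649 -0.227 -0.119
vertex 0.836 -1.035 0.02
vertex 0.171 -0.686 0.399
endloop
endfacet
facet normal -0.113 0.977 0.181
outer loop
vertex 1.164 0.243 0.351
vertex 0.374 0.105 0.603
vertex 1.004 0.075 1.16
endloop
endfacet
facet normal -0.957 0.189 0.221
outer loop
vertex 0.374 0.105 0.603
vertex 0.171 -0.686 0.399
vertex 0.39 -0.499 1.189
endloop
endfacet
facet normal -0.565 -0.779 -0.273
outer loop
vertex 0.171 -0.686 0.399
vertex 0.836 -1.035 0.02
vertex 0.676 -1.203 0.829
endloop
endfacet
facet normal 0.520 -0.588 -0.620
outer loop
vertex 0.836 -1.035 0.02
vertex 1.45 -0.461 -0.009
vertex 1.466 -1.065 0.577
endloop
endfacet
facet normal 0.798 0.498 -0.339
outer loop
vertex 1.45 -0.461 -0.009
vertex 1.164 0.243 0.351
vertex 1.669 -0.274 0.781
endloop
endfacet
facet normal -0.092 0.148 0.985
outer loop
vertex 1.191 -0.733 1.299
vertex 1.004 0.075 1.16
vertex 0.39 -0.499 1.189
endloop
endfacet
facet normal -0.264 -0.522 0.811
outer loop
vertex 1.191 -0.733 1.299
vertex 0.39 -0.499 1.189
vertex 0.676 -1.203 0.829
endloop
endfacet
facet normal 0.299 -0.818 0.490
outer loop
vertex 1.191 -0.733 1.299
vertex 0.676 -1.203 0.829
vertex 1.466 -1.065 0.577
endloop
endfacet
facet normal 0.821 -0.331 0.465
outer loop
vertex 1.191 -0.733 1.299
vertex 1.466 -1.065 0.577
vertex 1.669 -0.274 0.781
endloop
endfacet
facet normal 0.579 0.267 0.771
outer loop
vertex 1.191 -0.733 1.299
vertex 1.669 -0.274 0.781
vertex 1.004 0.075 1.16
endloop
endfacet
facet normal -0.520 0.588 0.620
outer loop
vertex 0.39 -0.499 1.189
vertex 1.004 0.075 1.16
vertex 0.374 0.105 0.603
endloop
endfacet
facet normal -0.798 -0.498 0.339
outer loop
vertex 0.676 -1.203 0.829
vertex 0.39 -0.499 1.189
vertex 0.171 -0.686 0.399
endloop
endfacet
facet normal 0.113 -0.977 -0.181
outer loop
vertex 1.466 -1.065 0.577
vertex 0.676 -1.203 0.829
vertex 0.836 -1.035 0.02
endloop
endfacet
facet normal 0.957 -0.189 -0.221
outer loop
vertex 1.669 -0.274 0.781
vertex 1.466 -1.065 0.577
vertex 1.45 -0.461 -0.009
endloop
endfacet
facet normal 0.565 0.779 0.273
outer loop
vertex 1.004 0.075 1.16
vertex 1.669 -0.274 0.781
vertex 1.164 0.243 0.351
endloop
endfacet
facet normal -0.623 0.497 -0.604
outer loop
vertex 1.633 -1.265 1.078
vertex 3.228 -0.041 0.438
vertex 1.851 -1.969 0.274
endloop
endfacet
facet normal -0.756 -0.580 0.303
outer loop
vertex 2.892 -2.799 1.282
vertex 1.633 -1.265 1.078
vertex 1.851 -1.969 0.274
endloop
endfacet
facet normal -0.623 0.497 -0.604
outer loop
vertex 1.851 -1.969 0.274
vertex 3.228 -0.041 0.438
vertex 3.446 -0.745 -0.366
endloop
endfacet
facet normal 0.199 -0.645 -0.737
outer loop
vertex 3.446 -0.745 -0.366
vertex 2.892 -2.799 1.282
vertex 1.851 -1.969 0.274
endloop
endfacet
facet normal -0.199 0.645 0.737
outer loop
vertex 1.633 -1.265 1.078
vertex 4.269 -0.871 1.446
vertex 3.228 -0.041 0.438
endloop
endfacet
facet normal -0.756 -0.580 0.303
outer loop
vertex 2.674 -2.095 2.086
vertex 1.633 -1.265 1.078
vertex 2.892 -2.799 1.282
endloop
endfacet
facet normal -0.199 0.645 0.737
outer loop
vertex 2.674 -2.095 2.086
vertex 4.269 -0.871 1.446
vertex 1.633 -1.265 1.078
endloop
endfacet
facet normal 0.756 0.580 -0.303
outer loop
vertex 3.228 -0.041 0.438
vertex 4.269 -0.871 1.446
vertex 3.446 -0.745 -0.366
endloop
endfacet
facet normal 0.199 -0.645 -0.737
outer loop
vertex 4.487 -1.575 0.642
vertex 2.892 -2.799 1.282
vertex 3.446 -0.745 -0.366
endloop
endfacet
facet normal 0.756 0.580 -0.303
outer loop
vertex 3.446 -0.745 -0.366
vertex 4.269 -0.871 1.446
vertex 4.487 -1.575 0.642
endloop
endfacet
facet normal 0.623 -0.497 0.604
outer loop
vertex 4.487 -1.575 0.642
vertex 2.674 -2.095 2.086
vertex 2.892 -2.799 1.282
endloop
endfacet
facet normal 0.623 -0.497 0.604
outer loop
vertex 4.269 -0.871 1.446
vertex 2.674 -2.095 2.086
vertex 4.487 -1.575 0.642
endloop
endfacet

endsolid


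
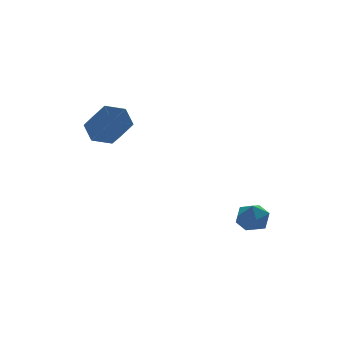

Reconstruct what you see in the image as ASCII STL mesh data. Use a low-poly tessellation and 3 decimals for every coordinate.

solid 
facet normal 0.090 0.433 0.897
outer loop
vertex 3.493 -1.692 -2.377
vertex 3.682 -2.496 -2.008
vertex 4.35 -1.976 -2.326
endloop
endfacet
facet normal 0.271 0.886 0.377
outer loop
vertex 3.493 -1.692 -2.377
vertex 4.35 -1.976 -2.326
vertex 4.053 -1.566 -3.075
endloop
endfacet
facet normal -0.289 0.955 -0.060
outer loop
vertex 3.493 -1.692 -2.377
vertex 4.053 -1.566 -3.075
vertex 3.202 -1.833 -3.221
endloop
endfacet
facet normal -0.816 0.546 0.190
outer loop
vertex 3.493 -1.692 -2.377
vertex 3.202 -1.833 -3.221
vertex 2.972 -2.407 -2.561
endloop
endfacet
facet normal -0.582 0.222 0.782
outer loop
vertex 3.493 -1.692 -2.377
vertex 2.972 -2.407 -2.561
vertex 3.682 -2.496 -2.008
endloop
endfacet
facet normal 0.806 0.592 0.005
outer loop
vertex 4.053 -1.566 -3.075
vertex 4.35 -1.976 -2.326
vertex 4.588 -2.293 -3.139
endloop
endfacet
facet normal 0.513 -0.141 0.847
outer loop
vertex 4.35 -1.976 -2.326
vertex 3.682 -2.496 -2.008
vertex 4.358 -2.867 -2.479
endloop
endfacet
facet normal -0.575 -0.482 0.661
outer loop
vertex 3.682 -2.496 -2.008
vertex 2.972 -2.407 -2.561
vertex 3.507 -3.134 -2.625
endloop
endfacet
facet normal -0.954 0.042 -0.296
outer loop
vertex 2.972 -2.407 -2.561
vertex 3.202 -1.833 -3.221
vertex 3.21 -2.724 -3.374
endloop
endfacet
facet normal -0.101 0.706 -0.701
outer loop
vertex 3.202 -1.833 -3.221
vertex 4.053 -1.566 -3.075
vertex 3.878 -2.204 -3.692
endloop
endfacet
facet normal 0.816 -0.546 -0.190
outer loop
vertex 4.067 -3.008 -3.323
vertex 4.588 -2.293 -3.139
vertex 4.358 -2.867 -2.479
endloop
endfacet
facet normal 0.289 -0.955 0.060
outer loop
vertex 4.067 -3.008 -3.323
vertex 4.358 -2.867 -2.479
vertex 3.507 -3.134 -2.625
endloop
endfacet
facet normal -0.271 -0.886 -0.377
outer loop
vertex 4.067 -3.008 -3.323
vertex 3.507 -3.134 -2.625
vertex 3.21 -2.724 -3.374
endloop
endfacet
facet normal -0.090 -0.433 -0.897
outer loop
vertex 4.067 -3.008 -3.323
vertex 3.21 -2.724 -3.374
vertex 3.878 -2.204 -3.692
endloop
endfacet
facet normal 0.582 -0.222 -0.782
outer loop
vertex 4.067 -3.008 -3.323
vertex 3.878 -2.204 -3.692
vertex 4.588 -2.293 -3.139
endloop
endfacet
facet normal 0.954 -0.042 0.296
outer loop
vertex 4.358 -2.867 -2.479
vertex 4.588 -2.293 -3.139
vertex 4.35 -1.976 -2.326
endloop
endfacet
facet normal 0.101 -0.706 0.701
outer loop
vertex 3.507 -3.134 -2.625
vertex 4.358 -2.867 -2.479
vertex 3.682 -2.496 -2.008
endloop
endfacet
facet normal -0.806 -0.592 -0.005
outer loop
vertex 3.21 -2.724 -3.374
vertex 3.507 -3.134 -2.625
vertex 2.972 -2.407 -2.561
endloop
endfacet
facet normal -0.513 0.141 -0.847
outer loop
vertex 3.878 -2.204 -3.692
vertex 3.21 -2.724 -3.374
vertex 3.202 -1.833 -3.221
endloop
endfacet
facet normal 0.575 0.482 -0.661
outer loop
vertex 4.588 -2.293 -3.139
vertex 3.878 -2.204 -3.692
vertex 4.053 -1.566 -3.075
endloop
endfacet
facet normal 0.163 0.817 -0.553
outer loop
vertex -0.553 1.883 1.953
vertex -1.44 2.223 2.194
vertex -0.663 2.444 2.749
endloop
endfacet
facet normal 0.980 -0.070 0.185
outer loop
vertex -0.553 1.883 1.953
vertex -0.663 2.444 2.749
vertex -0.833 0.478 2.904
endloop
endfacet
facet normal 0.980 -0.070 0.184
outer loop
vertex -0.833 0.478 2.904
vertex -0.663 2.444 2.749
vertex -0.942 1.039 3.7
endloop
endfacet
facet normal -0.161 -0.817 0.554
outer loop
vertex -0.833 0.478 2.904
vertex -0.942 1.039 3.7
vertex -1.72 0.817 3.146
endloop
endfacet
facet normal 0.163 0.817 -0.553
outer loop
vertex -0.663 2.444 2.749
vertex -1.44 2.223 2.194
vertex -1.55 2.784 2.99
endloop
endfacet
facet normal 0.393 0.461 0.796
outer loop
vertex -0.663 2.444 2.749
vertex -1.55 2.784 2.99
vertex -0.942 1.039 3.7
endloop
endfacet
facet normal 0.394 0.461 0.795
outer loop
vertex -0.942 1.039 3.7
vertex -1.55 2.784 2.99
vertex -1.829 1.379 3.942
endloop
endfacet
facet normal -0.162 -0.816 0.554
outer loop
vertex -0.942 1.039 3.7
vertex -1.829 1.379 3.942
vertex -1.72 0.817 3.146
endloop
endfacet
facet normal 0.161 0.817 -0.554
outer loop
vertex -1.55 2.784 2.99
vertex -1.44 2.223 2.194
vertex -2.327 2.562 2.436
endloop
endfacet
facet normal -0.587 0.531 0.611
outer loop
vertex -1.55 2.784 2.99
vertex -2.327 2.562 2.436
vertex -1.829 1.379 3.942
endloop
endfacet
facet normal -0.587 0.531 0.611
outer loop
vertex -1.829 1.379 3.942
vertex -2.327 2.562 2.436
vertex -2.607 1.157 3.387
endloop
endfacet
facet normal -0.162 -0.816 0.554
outer loop
vertex -1.829 1.379 3.942
vertex -2.607 1.157 3.387
vertex -1.72 0.817 3.146
endloop
endfacet
facet normal 0.161 0.817 -0.554
outer loop
vertex -2.327 2.562 2.436
vertex -1.44 2.223 2.194
vertex -2.218 2.001 1.64
endloop
endfacet
facet normal -0.980 0.071 -0.184
outer loop
vertex -2.327 2.562 2.436
vertex -2.218 2.001 1.64
vertex -2.607 1.157 3.387
endloop
endfacet
facet normal -0.980 0.070 -0.185
outer loop
vertex -2.607 1.157 3.387
vertex -2.218 2.001 1.64
vertex -2.497 0.596 2.591
endloop
endfacet
facet normal -0.163 -0.817 0.553
outer loop
vertex -2.607 1.157 3.387
vertex -2.497 0.596 2.591
vertex -1.72 0.817 3.146
endloop
endfacet
facet normal 0.162 0.816 -0.554
outer loop
vertex -2.218 2.001 1.64
vertex -1.44 2.223 2.194
vertex -1.331 1.661 1.398
endloop
endfacet
facet normal -0.394 -0.460 -0.796
outer loop
vertex -2.218 2.001 1.64
vertex -1.331 1.661 1.398
vertex -2.497 0.596 2.591
endloop
endfacet
facet normal -0.393 -0.461 -0.796
outer loop
vertex -2.497 0.596 2.591
vertex -1.331 1.661 1.398
vertex -1.61 0.256 2.35
endloop
endfacet
facet normal -0.163 -0.817 0.553
outer loop
vertex -2.497 0.596 2.591
vertex -1.61 0.256 2.35
vertex -1.72 0.817 3.146
endloop
endfacet
facet normal 0.162 0.816 -0.554
outer loop
vertex -1.331 1.661 1.398
vertex -1.44 2.223 2.194
vertex -0.553 1.883 1.953
endloop
endfacet
facet normal 0.587 -0.531 -0.611
outer loop
vertex -1.331 1.661 1.398
vertex -0.553 1.883 1.953
vertex -1.61 0.256 2.35
endloop
endfacet
facet normal 0.587 -0.531 -0.611
outer loop
vertex -1.61 0.256 2.35
vertex -0.553 1.883 1.953
vertex -0.833 0.478 2.904
endloop
endfacet
facet normal -0.161 -0.817 0.554
outer loop
vertex -1.61 0.256 2.35
vertex -0.833 0.478 2.904
vertex -1.72 0.817 3.146
endloop
endfacet

endsolid


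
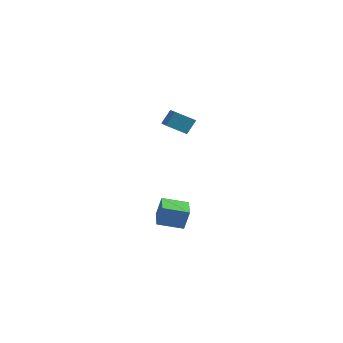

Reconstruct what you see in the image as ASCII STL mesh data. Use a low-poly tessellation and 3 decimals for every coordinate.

solid 
facet normal -0.645 0.692 -0.324
outer loop
vertex -0.823 2.383 3.058
vertex 0.018 2.916 2.522
vertex -0.987 1.869 2.288
endloop
endfacet
facet normal -0.744 -0.472 0.473
outer loop
vertex 0.342 0.444 2.958
vertex -0.823 2.383 3.058
vertex -0.987 1.869 2.288
endloop
endfacet
facet normal -0.645 0.692 -0.326
outer loop
vertex -0.987 1.869 2.288
vertex 0.018 2.916 2.522
vertex -0.146 2.401 1.753
endloop
endfacet
facet normal -0.174 -0.547 -0.818
outer loop
vertex -0.146 2.401 1.753
vertex 0.342 0.444 2.958
vertex -0.987 1.869 2.288
endloop
endfacet
facet normal 0.175 0.548 0.818
outer loop
vertex -0.823 2.383 3.058
vertex 1.347 1.491 3.192
vertex 0.018 2.916 2.522
endloop
endfacet
facet normal -0.744 -0.471 0.474
outer loop
vertex 0.506 0.959 3.727
vertex -0.823 2.383 3.058
vertex 0.342 0.444 2.958
endloop
endfacet
facet normal 0.174 0.547 0.819
outer loop
vertex 0.506 0.959 3.727
vertex 1.347 1.491 3.192
vertex -0.823 2.383 3.058
endloop
endfacet
facet normal 0.744 0.471 -0.474
outer loop
vertex 0.018 2.916 2.522
vertex 1.347 1.491 3.192
vertex -0.146 2.401 1.753
endloop
endfacet
facet normal -0.175 -0.547 -0.818
outer loop
vertex 1.183 0.977 2.422
vertex 0.342 0.444 2.958
vertex -0.146 2.401 1.753
endloop
endfacet
facet normal 0.744 0.472 -0.473
outer loop
vertex -0.146 2.401 1.753
vertex 1.347 1.491 3.192
vertex 1.183 0.977 2.422
endloop
endfacet
facet normal 0.645 -0.691 0.325
outer loop
vertex 1.183 0.977 2.422
vertex 0.506 0.959 3.727
vertex 0.342 0.444 2.958
endloop
endfacet
facet normal 0.644 -0.692 0.325
outer loop
vertex 1.347 1.491 3.192
vertex 0.506 0.959 3.727
vertex 1.183 0.977 2.422
endloop
endfacet
facet normal -0.613 0.789 0.048
outer loop
vertex -1.022 1.916 -2.918
vertex 0.033 2.756 -3.254
vertex -1.282 1.784 -4.061
endloop
endfacet
facet normal -0.758 -0.605 0.242
outer loop
vertex -0.473 0.744 -4.126
vertex -1.022 1.916 -2.918
vertex -1.282 1.784 -4.061
endloop
endfacet
facet normal -0.613 0.788 0.050
outer loop
vertex -1.282 1.784 -4.061
vertex 0.033 2.756 -3.254
vertex -0.228 2.625 -4.398
endloop
endfacet
facet normal -0.221 -0.111 -0.969
outer loop
vertex -0.228 2.625 -4.398
vertex -0.473 0.744 -4.126
vertex -1.282 1.784 -4.061
endloop
endfacet
facet normal 0.220 0.111 0.969
outer loop
vertex -1.022 1.916 -2.918
vertex 0.842 1.716 -3.319
vertex 0.033 2.756 -3.254
endloop
endfacet
facet normal -0.758 -0.605 0.242
outer loop
vertex -0.212 0.875 -2.982
vertex -1.022 1.916 -2.918
vertex -0.473 0.744 -4.126
endloop
endfacet
facet normal 0.220 0.112 0.969
outer loop
vertex -0.212 0.875 -2.982
vertex 0.842 1.716 -3.319
vertex -1.022 1.916 -2.918
endloop
endfacet
facet normal 0.758 0.605 -0.242
outer loop
vertex 0.033 2.756 -3.254
vertex 0.842 1.716 -3.319
vertex -0.228 2.625 -4.398
endloop
endfacet
facet normal -0.220 -0.112 -0.969
outer loop
vertex 0.582 1.584 -4.462
vertex -0.473 0.744 -4.126
vertex -0.228 2.625 -4.398
endloop
endfacet
facet normal 0.758 0.605 -0.242
outer loop
vertex -0.228 2.625 -4.398
vertex 0.842 1.716 -3.319
vertex 0.582 1.584 -4.462
endloop
endfacet
facet normal 0.612 -0.789 -0.049
outer loop
vertex 0.582 1.584 -4.462
vertex -0.212 0.875 -2.982
vertex -0.473 0.744 -4.126
endloop
endfacet
facet normal 0.613 -0.788 -0.049
outer loop
vertex 0.842 1.716 -3.319
vertex -0.212 0.875 -2.982
vertex 0.582 1.584 -4.462
endloop
endfacet

endsolid


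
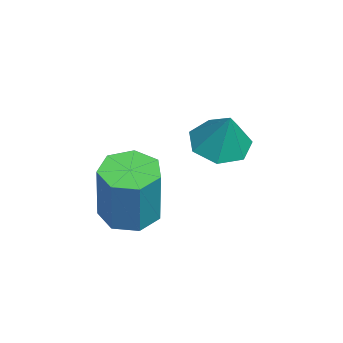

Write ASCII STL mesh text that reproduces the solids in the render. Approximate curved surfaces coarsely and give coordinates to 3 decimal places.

solid 
facet normal -0.273 -0.024 -0.962
outer loop
vertex -0.186 -0.558 0.91
vertex -0.887 -0.833 1.116
vertex -0.661 -0.091 1.033
endloop
endfacet
facet normal 0.659 0.724 -0.205
outer loop
vertex -0.186 -0.558 0.91
vertex -0.661 -0.091 1.033
vertex 0.327 -0.512 2.718
endloop
endfacet
facet normal 0.659 0.723 -0.206
outer loop
vertex 0.327 -0.512 2.718
vertex -0.661 -0.091 1.033
vertex -0.147 -0.045 2.841
endloop
endfacet
facet normal 0.273 0.024 0.962
outer loop
vertex 0.327 -0.512 2.718
vertex -0.147 -0.045 2.841
vertex -0.373 -0.787 2.924
endloop
endfacet
facet normal -0.273 -0.024 -0.962
outer loop
vertex -0.661 -0.091 1.033
vertex -0.887 -0.833 1.116
vertex -1.305 -0.183 1.218
endloop
endfacet
facet normal -0.137 0.990 0.014
outer loop
vertex -0.661 -0.091 1.033
vertex -1.305 -0.183 1.218
vertex -0.147 -0.045 2.841
endloop
endfacet
facet normal -0.137 0.990 0.014
outer loop
vertex -0.147 -0.045 2.841
vertex -1.305 -0.183 1.218
vertex -0.792 -0.137 3.026
endloop
endfacet
facet normal 0.272 0.025 0.962
outer loop
vertex -0.147 -0.045 2.841
vertex -0.792 -0.137 3.026
vertex -0.373 -0.787 2.924
endloop
endfacet
facet normal -0.274 -0.025 -0.961
outer loop
vertex -1.305 -0.183 1.218
vertex -0.887 -0.833 1.116
vertex -1.634 -0.764 1.327
endloop
endfacet
facet normal -0.830 0.512 0.222
outer loop
vertex -1.305 -0.183 1.218
vertex -1.634 -0.764 1.327
vertex -0.792 -0.137 3.026
endloop
endfacet
facet normal -0.830 0.512 0.222
outer loop
vertex -0.792 -0.137 3.026
vertex -1.634 -0.764 1.327
vertex -1.121 -0.718 3.135
endloop
endfacet
facet normal 0.274 0.025 0.962
outer loop
vertex -0.792 -0.137 3.026
vertex -1.121 -0.718 3.135
vertex -0.373 -0.787 2.924
endloop
endfacet
facet normal -0.274 -0.023 -0.962
outer loop
vertex -1.634 -0.764 1.327
vertex -0.887 -0.833 1.116
vertex -1.401 -1.397 1.276
endloop
endfacet
facet normal -0.898 -0.352 0.264
outer loop
vertex -1.634 -0.764 1.327
vertex -1.401 -1.397 1.276
vertex -1.121 -0.718 3.135
endloop
endfacet
facet normal -0.898 -0.352 0.264
outer loop
vertex -1.121 -0.718 3.135
vertex -1.401 -1.397 1.276
vertex -0.888 -1.351 3.084
endloop
endfacet
facet normal 0.273 0.023 0.962
outer loop
vertex -1.121 -0.718 3.135
vertex -0.888 -1.351 3.084
vertex -0.373 -0.787 2.924
endloop
endfacet
facet normal -0.273 -0.024 -0.962
outer loop
vertex -1.401 -1.397 1.276
vertex -0.887 -0.833 1.116
vertex -0.78 -1.606 1.105
endloop
endfacet
facet normal -0.291 -0.951 0.107
outer loop
vertex -1.401 -1.397 1.276
vertex -0.78 -1.606 1.105
vertex -0.888 -1.351 3.084
endloop
endfacet
facet normal -0.291 -0.951 0.107
outer loop
vertex -0.888 -1.351 3.084
vertex -0.78 -1.606 1.105
vertex -0.267 -1.56 2.913
endloop
endfacet
facet normal 0.273 0.024 0.962
outer loop
vertex -0.888 -1.351 3.084
vertex -0.267 -1.56 2.913
vertex -0.373 -0.787 2.924
endloop
endfacet
facet normal -0.273 -0.024 -0.962
outer loop
vertex -0.78 -1.606 1.105
vertex -0.887 -0.833 1.116
vertex -0.239 -1.232 0.942
endloop
endfacet
facet normal 0.537 -0.834 -0.131
outer loop
vertex -0.78 -1.606 1.105
vertex -0.239 -1.232 0.942
vertex -0.267 -1.56 2.913
endloop
endfacet
facet normal 0.537 -0.834 -0.131
outer loop
vertex -0.267 -1.56 2.913
vertex -0.239 -1.232 0.942
vertex 0.274 -1.186 2.75
endloop
endfacet
facet normal 0.273 0.024 0.962
outer loop
vertex -0.267 -1.56 2.913
vertex 0.274 -1.186 2.75
vertex -0.373 -0.787 2.924
endloop
endfacet
facet normal -0.273 -0.024 -0.962
outer loop
vertex -0.239 -1.232 0.942
vertex -0.887 -0.833 1.116
vertex -0.186 -0.558 0.91
endloop
endfacet
facet normal 0.959 -0.088 -0.270
outer loop
vertex -0.239 -1.232 0.942
vertex -0.186 -0.558 0.91
vertex 0.274 -1.186 2.75
endloop
endfacet
facet normal 0.959 -0.088 -0.270
outer loop
vertex 0.274 -1.186 2.75
vertex -0.186 -0.558 0.91
vertex 0.327 -0.512 2.718
endloop
endfacet
facet normal 0.273 0.024 0.962
outer loop
vertex 0.274 -1.186 2.75
vertex 0.327 -0.512 2.718
vertex -0.373 -0.787 2.924
endloop
endfacet
facet normal -0.402 -0.184 -0.897
outer loop
vertex -2.583 1.899 1.934
vertex -3.059 1.307 2.269
vertex -3.226 2.114 2.178
endloop
endfacet
facet normal 0.375 0.907 0.189
outer loop
vertex -2.583 1.899 1.934
vertex -3.226 2.114 2.178
vertex -2.521 1.553 3.471
endloop
endfacet
facet normal -0.402 -0.184 -0.897
outer loop
vertex -3.226 2.114 2.178
vertex -3.059 1.307 2.269
vertex -3.743 1.722 2.49
endloop
endfacet
facet normal -0.300 0.804 0.513
outer loop
vertex -3.226 2.114 2.178
vertex -3.743 1.722 2.49
vertex -2.521 1.553 3.471
endloop
endfacet
facet normal -0.402 -0.184 -0.897
outer loop
vertex -3.743 1.722 2.49
vertex -3.059 1.307 2.269
vertex -3.745 1.016 2.636
endloop
endfacet
facet normal -0.604 0.163 0.780
outer loop
vertex -3.743 1.722 2.49
vertex -3.745 1.016 2.636
vertex -2.521 1.553 3.471
endloop
endfacet
facet normal -0.402 -0.184 -0.897
outer loop
vertex -3.745 1.016 2.636
vertex -3.059 1.307 2.269
vertex -3.23 0.53 2.505
endloop
endfacet
facet normal -0.304 -0.534 0.789
outer loop
vertex -3.745 1.016 2.636
vertex -3.23 0.53 2.505
vertex -2.521 1.553 3.471
endloop
endfacet
facet normal -0.402 -0.184 -0.897
outer loop
vertex -3.23 0.53 2.505
vertex -3.059 1.307 2.269
vertex -2.587 0.628 2.197
endloop
endfacet
facet normal 0.371 -0.760 0.533
outer loop
vertex -3.23 0.53 2.505
vertex -2.587 0.628 2.197
vertex -2.521 1.553 3.471
endloop
endfacet
facet normal -0.402 -0.184 -0.897
outer loop
vertex -2.587 0.628 2.197
vertex -3.059 1.307 2.269
vertex -2.299 1.237 1.943
endloop
endfacet
facet normal 0.915 -0.347 0.205
outer loop
vertex -2.587 0.628 2.197
vertex -2.299 1.237 1.943
vertex -2.521 1.553 3.471
endloop
endfacet
facet normal -0.402 -0.185 -0.897
outer loop
vertex -2.299 1.237 1.943
vertex -3.059 1.307 2.269
vertex -2.583 1.899 1.934
endloop
endfacet
facet normal 0.918 0.394 0.052
outer loop
vertex -2.299 1.237 1.943
vertex -2.583 1.899 1.934
vertex -2.521 1.553 3.471
endloop
endfacet

endsolid


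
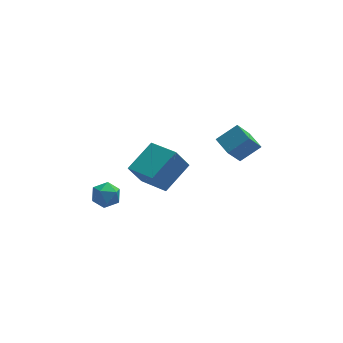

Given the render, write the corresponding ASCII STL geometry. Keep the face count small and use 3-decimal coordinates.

solid 
facet normal -0.496 -0.063 0.866
outer loop
vertex 0.545 2.374 0.476
vertex -0.403 3.891 0.043
vertex -0.782 1.305 -0.363
endloop
endfacet
facet normal 0.515 -0.824 0.236
outer loop
vertex -0.117 1.389 -1.523
vertex 0.545 2.374 0.476
vertex -0.782 1.305 -0.363
endloop
endfacet
facet normal -0.496 -0.063 0.866
outer loop
vertex -0.782 1.305 -0.363
vertex -0.403 3.891 0.043
vertex -1.73 2.821 -0.796
endloop
endfacet
facet normal -0.699 -0.563 -0.441
outer loop
vertex -1.73 2.821 -0.796
vertex -0.117 1.389 -1.523
vertex -0.782 1.305 -0.363
endloop
endfacet
facet normal 0.699 0.563 0.441
outer loop
vertex 0.545 2.374 0.476
vertex 0.262 3.975 -1.117
vertex -0.403 3.891 0.043
endloop
endfacet
facet normal 0.516 -0.824 0.235
outer loop
vertex 1.21 2.459 -0.684
vertex 0.545 2.374 0.476
vertex -0.117 1.389 -1.523
endloop
endfacet
facet normal 0.699 0.563 0.442
outer loop
vertex 1.21 2.459 -0.684
vertex 0.262 3.975 -1.117
vertex 0.545 2.374 0.476
endloop
endfacet
facet normal -0.515 0.824 -0.236
outer loop
vertex -0.403 3.891 0.043
vertex 0.262 3.975 -1.117
vertex -1.73 2.821 -0.796
endloop
endfacet
facet normal -0.699 -0.563 -0.442
outer loop
vertex -1.065 2.906 -1.956
vertex -0.117 1.389 -1.523
vertex -1.73 2.821 -0.796
endloop
endfacet
facet normal -0.515 0.824 -0.235
outer loop
vertex -1.73 2.821 -0.796
vertex 0.262 3.975 -1.117
vertex -1.065 2.906 -1.956
endloop
endfacet
facet normal 0.496 0.063 -0.866
outer loop
vertex -1.065 2.906 -1.956
vertex 1.21 2.459 -0.684
vertex -0.117 1.389 -1.523
endloop
endfacet
facet normal 0.496 0.063 -0.866
outer loop
vertex 0.262 3.975 -1.117
vertex 1.21 2.459 -0.684
vertex -1.065 2.906 -1.956
endloop
endfacet
facet normal 0.160 -0.181 0.970
outer loop
vertex -2.535 4.201 -2.981
vertex -3.021 3.541 -3.024
vertex -2.217 3.47 -3.17
endloop
endfacet
facet normal 0.724 0.140 0.675
outer loop
vertex -2.535 4.201 -2.981
vertex -2.217 3.47 -3.17
vertex -1.971 4.141 -3.573
endloop
endfacet
facet normal 0.505 0.763 0.403
outer loop
vertex -2.535 4.201 -2.981
vertex -1.971 4.141 -3.573
vertex -2.624 4.627 -3.676
endloop
endfacet
facet normal -0.194 0.825 0.531
outer loop
vertex -2.535 4.201 -2.981
vertex -2.624 4.627 -3.676
vertex -3.272 4.257 -3.337
endloop
endfacet
facet normal -0.407 0.242 0.881
outer loop
vertex -2.535 4.201 -2.981
vertex -3.272 4.257 -3.337
vertex -3.021 3.541 -3.024
endloop
endfacet
facet normal 0.954 -0.268 0.137
outer loop
vertex -1.971 4.141 -3.573
vertex -2.217 3.47 -3.17
vertex -2.108 3.443 -3.983
endloop
endfacet
facet normal 0.042 -0.789 0.613
outer loop
vertex -2.217 3.47 -3.17
vertex -3.021 3.541 -3.024
vertex -2.756 3.073 -3.644
endloop
endfacet
facet normal -0.878 -0.103 0.468
outer loop
vertex -3.021 3.541 -3.024
vertex -3.272 4.257 -3.337
vertex -3.409 3.559 -3.747
endloop
endfacet
facet normal -0.532 0.841 -0.099
outer loop
vertex -3.272 4.257 -3.337
vertex -2.624 4.627 -3.676
vertex -3.163 4.23 -4.15
endloop
endfacet
facet normal 0.599 0.741 -0.303
outer loop
vertex -2.624 4.627 -3.676
vertex -1.971 4.141 -3.573
vertex -2.359 4.159 -4.296
endloop
endfacet
facet normal 0.194 -0.825 -0.531
outer loop
vertex -2.845 3.499 -4.339
vertex -2.108 3.443 -3.983
vertex -2.756 3.073 -3.644
endloop
endfacet
facet normal -0.505 -0.763 -0.403
outer loop
vertex -2.845 3.499 -4.339
vertex -2.756 3.073 -3.644
vertex -3.409 3.559 -3.747
endloop
endfacet
facet normal -0.724 -0.140 -0.675
outer loop
vertex -2.845 3.499 -4.339
vertex -3.409 3.559 -3.747
vertex -3.163 4.23 -4.15
endloop
endfacet
facet normal -0.160 0.181 -0.970
outer loop
vertex -2.845 3.499 -4.339
vertex -3.163 4.23 -4.15
vertex -2.359 4.159 -4.296
endloop
endfacet
facet normal 0.407 -0.242 -0.881
outer loop
vertex -2.845 3.499 -4.339
vertex -2.359 4.159 -4.296
vertex -2.108 3.443 -3.983
endloop
endfacet
facet normal 0.532 -0.841 0.099
outer loop
vertex -2.756 3.073 -3.644
vertex -2.108 3.443 -3.983
vertex -2.217 3.47 -3.17
endloop
endfacet
facet normal -0.599 -0.741 0.303
outer loop
vertex -3.409 3.559 -3.747
vertex -2.756 3.073 -3.644
vertex -3.021 3.541 -3.024
endloop
endfacet
facet normal -0.954 0.268 -0.137
outer loop
vertex -3.163 4.23 -4.15
vertex -3.409 3.559 -3.747
vertex -3.272 4.257 -3.337
endloop
endfacet
facet normal -0.042 0.789 -0.613
outer loop
vertex -2.359 4.159 -4.296
vertex -3.163 4.23 -4.15
vertex -2.624 4.627 -3.676
endloop
endfacet
facet normal 0.878 0.103 -0.468
outer loop
vertex -2.108 3.443 -3.983
vertex -2.359 4.159 -4.296
vertex -1.971 4.141 -3.573
endloop
endfacet
facet normal -0.436 -0.431 0.790
outer loop
vertex 3.924 1.593 1.677
vertex 3.532 2.522 1.967
vertex 2.843 1.362 0.955
endloop
endfacet
facet normal 0.374 -0.885 -0.277
outer loop
vertex 3.628 2.138 -0.467
vertex 3.924 1.593 1.677
vertex 2.843 1.362 0.955
endloop
endfacet
facet normal -0.436 -0.430 0.790
outer loop
vertex 2.843 1.362 0.955
vertex 3.532 2.522 1.967
vertex 2.451 2.292 1.245
endloop
endfacet
facet normal -0.819 -0.174 -0.547
outer loop
vertex 2.451 2.292 1.245
vertex 3.628 2.138 -0.467
vertex 2.843 1.362 0.955
endloop
endfacet
facet normal 0.819 0.175 0.547
outer loop
vertex 3.924 1.593 1.677
vertex 4.317 3.298 0.545
vertex 3.532 2.522 1.967
endloop
endfacet
facet normal 0.373 -0.886 -0.277
outer loop
vertex 4.709 2.368 0.255
vertex 3.924 1.593 1.677
vertex 3.628 2.138 -0.467
endloop
endfacet
facet normal 0.819 0.174 0.547
outer loop
vertex 4.709 2.368 0.255
vertex 4.317 3.298 0.545
vertex 3.924 1.593 1.677
endloop
endfacet
facet normal -0.373 0.885 0.277
outer loop
vertex 3.532 2.522 1.967
vertex 4.317 3.298 0.545
vertex 2.451 2.292 1.245
endloop
endfacet
facet normal -0.819 -0.175 -0.547
outer loop
vertex 3.236 3.067 -0.177
vertex 3.628 2.138 -0.467
vertex 2.451 2.292 1.245
endloop
endfacet
facet normal -0.374 0.885 0.276
outer loop
vertex 2.451 2.292 1.245
vertex 4.317 3.298 0.545
vertex 3.236 3.067 -0.177
endloop
endfacet
facet normal 0.436 0.431 -0.790
outer loop
vertex 3.236 3.067 -0.177
vertex 4.709 2.368 0.255
vertex 3.628 2.138 -0.467
endloop
endfacet
facet normal 0.436 0.430 -0.790
outer loop
vertex 4.317 3.298 0.545
vertex 4.709 2.368 0.255
vertex 3.236 3.067 -0.177
endloop
endfacet

endsolid


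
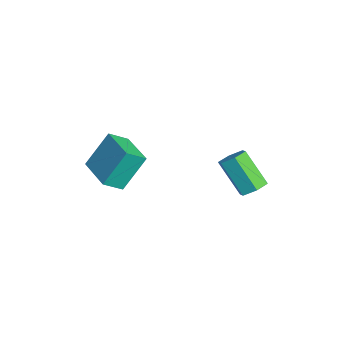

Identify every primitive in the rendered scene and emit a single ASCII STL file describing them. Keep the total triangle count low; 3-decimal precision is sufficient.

solid 
facet normal 0.550 0.356 -0.756
outer loop
vertex 3.388 3.459 1.053
vertex 2.854 3.503 0.685
vertex 3.037 4.006 1.055
endloop
endfacet
facet normal 0.637 0.406 0.655
outer loop
vertex 3.388 3.459 1.053
vertex 3.037 4.006 1.055
vertex 2.42 2.832 2.383
endloop
endfacet
facet normal 0.635 0.408 0.656
outer loop
vertex 2.42 2.832 2.383
vertex 3.037 4.006 1.055
vertex 2.068 3.379 2.384
endloop
endfacet
facet normal -0.550 -0.356 0.755
outer loop
vertex 2.42 2.832 2.383
vertex 2.068 3.379 2.384
vertex 1.886 2.877 2.015
endloop
endfacet
facet normal 0.550 0.356 -0.756
outer loop
vertex 3.037 4.006 1.055
vertex 2.854 3.503 0.685
vertex 2.503 4.05 0.687
endloop
endfacet
facet normal -0.151 0.932 0.330
outer loop
vertex 3.037 4.006 1.055
vertex 2.503 4.05 0.687
vertex 2.068 3.379 2.384
endloop
endfacet
facet normal -0.149 0.932 0.330
outer loop
vertex 2.068 3.379 2.384
vertex 2.503 4.05 0.687
vertex 1.534 3.424 2.016
endloop
endfacet
facet normal -0.550 -0.356 0.755
outer loop
vertex 2.068 3.379 2.384
vertex 1.534 3.424 2.016
vertex 1.886 2.877 2.015
endloop
endfacet
facet normal 0.550 0.356 -0.755
outer loop
vertex 2.503 4.05 0.687
vertex 2.854 3.503 0.685
vertex 2.32 3.548 0.317
endloop
endfacet
facet normal -0.786 0.526 -0.325
outer loop
vertex 2.503 4.05 0.687
vertex 2.32 3.548 0.317
vertex 1.534 3.424 2.016
endloop
endfacet
facet normal -0.787 0.524 -0.326
outer loop
vertex 1.534 3.424 2.016
vertex 2.32 3.548 0.317
vertex 1.352 2.921 1.647
endloop
endfacet
facet normal -0.550 -0.355 0.756
outer loop
vertex 1.534 3.424 2.016
vertex 1.352 2.921 1.647
vertex 1.886 2.877 2.015
endloop
endfacet
facet normal 0.550 0.356 -0.755
outer loop
vertex 2.32 3.548 0.317
vertex 2.854 3.503 0.685
vertex 2.672 3.001 0.316
endloop
endfacet
facet normal -0.636 -0.408 -0.655
outer loop
vertex 2.32 3.548 0.317
vertex 2.672 3.001 0.316
vertex 1.352 2.921 1.647
endloop
endfacet
facet normal -0.637 -0.406 -0.656
outer loop
vertex 1.352 2.921 1.647
vertex 2.672 3.001 0.316
vertex 1.703 2.374 1.645
endloop
endfacet
facet normal -0.550 -0.356 0.756
outer loop
vertex 1.352 2.921 1.647
vertex 1.703 2.374 1.645
vertex 1.886 2.877 2.015
endloop
endfacet
facet normal 0.550 0.356 -0.755
outer loop
vertex 2.672 3.001 0.316
vertex 2.854 3.503 0.685
vertex 3.206 2.956 0.684
endloop
endfacet
facet normal 0.149 -0.932 -0.331
outer loop
vertex 2.672 3.001 0.316
vertex 3.206 2.956 0.684
vertex 1.703 2.374 1.645
endloop
endfacet
facet normal 0.150 -0.932 -0.329
outer loop
vertex 1.703 2.374 1.645
vertex 3.206 2.956 0.684
vertex 2.237 2.33 2.013
endloop
endfacet
facet normal -0.550 -0.356 0.756
outer loop
vertex 1.703 2.374 1.645
vertex 2.237 2.33 2.013
vertex 1.886 2.877 2.015
endloop
endfacet
facet normal 0.550 0.355 -0.756
outer loop
vertex 3.206 2.956 0.684
vertex 2.854 3.503 0.685
vertex 3.388 3.459 1.053
endloop
endfacet
facet normal 0.787 -0.524 0.327
outer loop
vertex 3.206 2.956 0.684
vertex 3.388 3.459 1.053
vertex 2.237 2.33 2.013
endloop
endfacet
facet normal 0.786 -0.526 0.324
outer loop
vertex 2.237 2.33 2.013
vertex 3.388 3.459 1.053
vertex 2.42 2.832 2.383
endloop
endfacet
facet normal -0.550 -0.356 0.755
outer loop
vertex 2.237 2.33 2.013
vertex 2.42 2.832 2.383
vertex 1.886 2.877 2.015
endloop
endfacet
facet normal -0.983 -0.181 -0.043
outer loop
vertex -0.265 -2.537 1.009
vertex -0.518 -1.508 2.477
vertex -0.391 -1.71 0.408
endloop
endfacet
facet normal 0.140 -0.568 -0.811
outer loop
vertex 1.338 -1.392 0.483
vertex -0.265 -2.537 1.009
vertex -0.391 -1.71 0.408
endloop
endfacet
facet normal -0.983 -0.181 -0.043
outer loop
vertex -0.391 -1.71 0.408
vertex -0.518 -1.508 2.477
vertex -0.644 -0.682 1.876
endloop
endfacet
facet normal -0.122 0.803 -0.583
outer loop
vertex -0.644 -0.682 1.876
vertex 1.338 -1.392 0.483
vertex -0.391 -1.71 0.408
endloop
endfacet
facet normal 0.122 -0.803 0.584
outer loop
vertex -0.265 -2.537 1.009
vertex 1.211 -1.19 2.552
vertex -0.518 -1.508 2.477
endloop
endfacet
facet normal 0.140 -0.568 -0.811
outer loop
vertex 1.464 -2.218 1.084
vertex -0.265 -2.537 1.009
vertex 1.338 -1.392 0.483
endloop
endfacet
facet normal 0.123 -0.803 0.583
outer loop
vertex 1.464 -2.218 1.084
vertex 1.211 -1.19 2.552
vertex -0.265 -2.537 1.009
endloop
endfacet
facet normal -0.140 0.569 0.811
outer loop
vertex -0.518 -1.508 2.477
vertex 1.211 -1.19 2.552
vertex -0.644 -0.682 1.876
endloop
endfacet
facet normal -0.123 0.803 -0.584
outer loop
vertex 1.085 -0.363 1.951
vertex 1.338 -1.392 0.483
vertex -0.644 -0.682 1.876
endloop
endfacet
facet normal -0.140 0.568 0.811
outer loop
vertex -0.644 -0.682 1.876
vertex 1.211 -1.19 2.552
vertex 1.085 -0.363 1.951
endloop
endfacet
facet normal 0.983 0.181 0.043
outer loop
vertex 1.085 -0.363 1.951
vertex 1.464 -2.218 1.084
vertex 1.338 -1.392 0.483
endloop
endfacet
facet normal 0.983 0.181 0.043
outer loop
vertex 1.211 -1.19 2.552
vertex 1.464 -2.218 1.084
vertex 1.085 -0.363 1.951
endloop
endfacet

endsolid


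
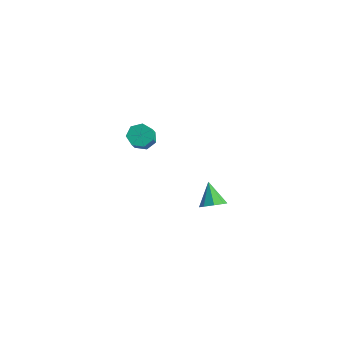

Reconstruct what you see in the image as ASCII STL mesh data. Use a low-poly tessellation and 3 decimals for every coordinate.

solid 
facet normal 0.588 -0.371 -0.719
outer loop
vertex 4.889 -1.768 -1.673
vertex 4.386 -2.411 -1.752
vertex 4.436 -1.668 -2.095
endloop
endfacet
facet normal 0.081 0.986 0.146
outer loop
vertex 4.889 -1.768 -1.673
vertex 4.436 -1.668 -2.095
vertex 3.434 -1.809 -0.588
endloop
endfacet
facet normal 0.589 -0.371 -0.718
outer loop
vertex 4.436 -1.668 -2.095
vertex 4.386 -2.411 -1.752
vertex 3.954 -2.003 -2.317
endloop
endfacet
facet normal -0.478 0.845 -0.239
outer loop
vertex 4.436 -1.668 -2.095
vertex 3.954 -2.003 -2.317
vertex 3.434 -1.809 -0.588
endloop
endfacet
facet normal 0.589 -0.371 -0.718
outer loop
vertex 3.954 -2.003 -2.317
vertex 4.386 -2.411 -1.752
vertex 3.725 -2.577 -2.208
endloop
endfacet
facet normal -0.903 0.302 -0.305
outer loop
vertex 3.954 -2.003 -2.317
vertex 3.725 -2.577 -2.208
vertex 3.434 -1.809 -0.588
endloop
endfacet
facet normal 0.589 -0.372 -0.718
outer loop
vertex 3.725 -2.577 -2.208
vertex 4.386 -2.411 -1.752
vertex 3.883 -3.053 -1.832
endloop
endfacet
facet normal -0.945 -0.326 -0.015
outer loop
vertex 3.725 -2.577 -2.208
vertex 3.883 -3.053 -1.832
vertex 3.434 -1.809 -0.588
endloop
endfacet
facet normal 0.588 -0.371 -0.719
outer loop
vertex 3.883 -3.053 -1.832
vertex 4.386 -2.411 -1.752
vertex 4.337 -3.154 -1.409
endloop
endfacet
facet normal -0.580 -0.671 0.462
outer loop
vertex 3.883 -3.053 -1.832
vertex 4.337 -3.154 -1.409
vertex 3.434 -1.809 -0.588
endloop
endfacet
facet normal 0.588 -0.371 -0.719
outer loop
vertex 4.337 -3.154 -1.409
vertex 4.386 -2.411 -1.752
vertex 4.819 -2.819 -1.188
endloop
endfacet
facet normal -0.020 -0.531 0.847
outer loop
vertex 4.337 -3.154 -1.409
vertex 4.819 -2.819 -1.188
vertex 3.434 -1.809 -0.588
endloop
endfacet
facet normal 0.587 -0.371 -0.719
outer loop
vertex 4.819 -2.819 -1.188
vertex 4.386 -2.411 -1.752
vertex 5.048 -2.245 -1.297
endloop
endfacet
facet normal 0.405 0.012 0.914
outer loop
vertex 4.819 -2.819 -1.188
vertex 5.048 -2.245 -1.297
vertex 3.434 -1.809 -0.588
endloop
endfacet
facet normal 0.587 -0.371 -0.719
outer loop
vertex 5.048 -2.245 -1.297
vertex 4.386 -2.411 -1.752
vertex 4.889 -1.768 -1.673
endloop
endfacet
facet normal 0.447 0.641 0.624
outer loop
vertex 5.048 -2.245 -1.297
vertex 4.889 -1.768 -1.673
vertex 3.434 -1.809 -0.588
endloop
endfacet
facet normal -0.389 0.539 -0.747
outer loop
vertex -3.348 0.76 -2.68
vertex -4.132 0.418 -2.518
vertex -3.774 1.138 -2.185
endloop
endfacet
facet normal 0.728 0.677 0.110
outer loop
vertex -3.348 0.76 -2.68
vertex -3.774 1.138 -2.185
vertex -2.745 -0.077 -1.523
endloop
endfacet
facet normal 0.728 0.677 0.110
outer loop
vertex -2.745 -0.077 -1.523
vertex -3.774 1.138 -2.185
vertex -3.171 0.301 -1.028
endloop
endfacet
facet normal 0.389 -0.540 0.747
outer loop
vertex -2.745 -0.077 -1.523
vertex -3.171 0.301 -1.028
vertex -3.528 -0.418 -1.362
endloop
endfacet
facet normal -0.389 0.539 -0.747
outer loop
vertex -3.774 1.138 -2.185
vertex -4.132 0.418 -2.518
vertex -4.469 0.974 -1.941
endloop
endfacet
facet normal 0.012 0.813 0.582
outer loop
vertex -3.774 1.138 -2.185
vertex -4.469 0.974 -1.941
vertex -3.171 0.301 -1.028
endloop
endfacet
facet normal 0.012 0.813 0.582
outer loop
vertex -3.171 0.301 -1.028
vertex -4.469 0.974 -1.941
vertex -3.866 0.137 -0.784
endloop
endfacet
facet normal 0.389 -0.540 0.746
outer loop
vertex -3.171 0.301 -1.028
vertex -3.866 0.137 -0.784
vertex -3.528 -0.418 -1.362
endloop
endfacet
facet normal -0.389 0.540 -0.747
outer loop
vertex -4.469 0.974 -1.941
vertex -4.132 0.418 -2.518
vertex -4.91 0.392 -2.132
endloop
endfacet
facet normal -0.712 0.338 0.615
outer loop
vertex -4.469 0.974 -1.941
vertex -4.91 0.392 -2.132
vertex -3.866 0.137 -0.784
endloop
endfacet
facet normal -0.712 0.338 0.615
outer loop
vertex -3.866 0.137 -0.784
vertex -4.91 0.392 -2.132
vertex -4.307 -0.445 -0.975
endloop
endfacet
facet normal 0.389 -0.540 0.746
outer loop
vertex -3.866 0.137 -0.784
vertex -4.307 -0.445 -0.975
vertex -3.528 -0.418 -1.362
endloop
endfacet
facet normal -0.389 0.539 -0.747
outer loop
vertex -4.91 0.392 -2.132
vertex -4.132 0.418 -2.518
vertex -4.765 -0.171 -2.614
endloop
endfacet
facet normal -0.901 -0.392 0.186
outer loop
vertex -4.91 0.392 -2.132
vertex -4.765 -0.171 -2.614
vertex -4.307 -0.445 -0.975
endloop
endfacet
facet normal -0.901 -0.392 0.186
outer loop
vertex -4.307 -0.445 -0.975
vertex -4.765 -0.171 -2.614
vertex -4.162 -1.007 -1.457
endloop
endfacet
facet normal 0.389 -0.540 0.746
outer loop
vertex -4.307 -0.445 -0.975
vertex -4.162 -1.007 -1.457
vertex -3.528 -0.418 -1.362
endloop
endfacet
facet normal -0.389 0.540 -0.746
outer loop
vertex -4.765 -0.171 -2.614
vertex -4.132 0.418 -2.518
vertex -4.143 -0.289 -3.024
endloop
endfacet
facet normal -0.410 -0.827 -0.384
outer loop
vertex -4.765 -0.171 -2.614
vertex -4.143 -0.289 -3.024
vertex -4.162 -1.007 -1.457
endloop
endfacet
facet normal -0.411 -0.827 -0.384
outer loop
vertex -4.162 -1.007 -1.457
vertex -4.143 -0.289 -3.024
vertex -3.539 -1.126 -1.868
endloop
endfacet
facet normal 0.389 -0.540 0.746
outer loop
vertex -4.162 -1.007 -1.457
vertex -3.539 -1.126 -1.868
vertex -3.528 -0.418 -1.362
endloop
endfacet
facet normal -0.390 0.540 -0.746
outer loop
vertex -4.143 -0.289 -3.024
vertex -4.132 0.418 -2.518
vertex -3.512 0.125 -3.054
endloop
endfacet
facet normal 0.387 -0.639 -0.665
outer loop
vertex -4.143 -0.289 -3.024
vertex -3.512 0.125 -3.054
vertex -3.539 -1.126 -1.868
endloop
endfacet
facet normal 0.389 -0.638 -0.664
outer loop
vertex -3.539 -1.126 -1.868
vertex -3.512 0.125 -3.054
vertex -2.909 -0.712 -1.897
endloop
endfacet
facet normal 0.389 -0.540 0.747
outer loop
vertex -3.539 -1.126 -1.868
vertex -2.909 -0.712 -1.897
vertex -3.528 -0.418 -1.362
endloop
endfacet
facet normal -0.390 0.540 -0.746
outer loop
vertex -3.512 0.125 -3.054
vertex -4.132 0.418 -2.518
vertex -3.348 0.76 -2.68
endloop
endfacet
facet normal 0.895 0.031 -0.444
outer loop
vertex -3.512 0.125 -3.054
vertex -3.348 0.76 -2.68
vertex -2.909 -0.712 -1.897
endloop
endfacet
facet normal 0.895 0.031 -0.444
outer loop
vertex -2.909 -0.712 -1.897
vertex -3.348 0.76 -2.68
vertex -2.745 -0.077 -1.523
endloop
endfacet
facet normal 0.389 -0.540 0.746
outer loop
vertex -2.909 -0.712 -1.897
vertex -2.745 -0.077 -1.523
vertex -3.528 -0.418 -1.362
endloop
endfacet

endsolid
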